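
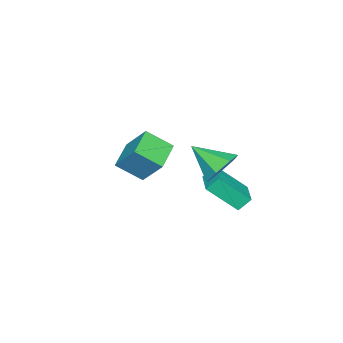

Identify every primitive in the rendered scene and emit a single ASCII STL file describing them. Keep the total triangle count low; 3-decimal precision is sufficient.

solid 
facet normal 0.008 0.839 -0.545
outer loop
vertex 4.689 3.965 2.975
vertex 3.737 3.757 2.641
vertex 4.023 4.294 3.472
endloop
endfacet
facet normal 0.591 -0.021 0.806
outer loop
vertex 4.689 3.965 2.975
vertex 4.023 4.294 3.472
vertex 3.723 2.223 3.639
endloop
endfacet
facet normal 0.008 0.839 -0.545
outer loop
vertex 4.023 4.294 3.472
vertex 3.737 3.757 2.641
vertex 3.142 4.219 3.344
endloop
endfacet
facet normal -0.151 0.101 0.983
outer loop
vertex 4.023 4.294 3.472
vertex 3.142 4.219 3.344
vertex 3.723 2.223 3.639
endloop
endfacet
facet normal 0.008 0.839 -0.544
outer loop
vertex 3.142 4.219 3.344
vertex 3.737 3.757 2.641
vertex 2.709 3.796 2.686
endloop
endfacet
facet normal -0.784 -0.139 0.605
outer loop
vertex 3.142 4.219 3.344
vertex 2.709 3.796 2.686
vertex 3.723 2.223 3.639
endloop
endfacet
facet normal 0.008 0.839 -0.545
outer loop
vertex 2.709 3.796 2.686
vertex 3.737 3.757 2.641
vertex 3.05 3.344 1.995
endloop
endfacet
facet normal -0.828 -0.559 -0.043
outer loop
vertex 2.709 3.796 2.686
vertex 3.05 3.344 1.995
vertex 3.723 2.223 3.639
endloop
endfacet
facet normal 0.008 0.839 -0.545
outer loop
vertex 3.05 3.344 1.995
vertex 3.737 3.757 2.641
vertex 3.909 3.203 1.791
endloop
endfacet
facet normal -0.251 -0.845 -0.473
outer loop
vertex 3.05 3.344 1.995
vertex 3.909 3.203 1.791
vertex 3.723 2.223 3.639
endloop
endfacet
facet normal 0.008 0.839 -0.545
outer loop
vertex 3.909 3.203 1.791
vertex 3.737 3.757 2.641
vertex 4.638 3.479 2.227
endloop
endfacet
facet normal 0.511 -0.779 -0.362
outer loop
vertex 3.909 3.203 1.791
vertex 4.638 3.479 2.227
vertex 3.723 2.223 3.639
endloop
endfacet
facet normal 0.008 0.838 -0.545
outer loop
vertex 4.638 3.479 2.227
vertex 3.737 3.757 2.641
vertex 4.689 3.965 2.975
endloop
endfacet
facet normal 0.887 -0.413 0.208
outer loop
vertex 4.638 3.479 2.227
vertex 4.689 3.965 2.975
vertex 3.723 2.223 3.639
endloop
endfacet
facet normal -0.829 -0.546 -0.120
outer loop
vertex -0.069 1.445 0.052
vertex -0.74 2.769 -1.333
vertex 0.328 0.982 -0.582
endloop
endfacet
facet normal 0.330 -0.652 0.683
outer loop
vertex 1.68 1.871 -0.387
vertex -0.069 1.445 0.052
vertex 0.328 0.982 -0.582
endloop
endfacet
facet normal -0.829 -0.546 -0.120
outer loop
vertex 0.328 0.982 -0.582
vertex -0.74 2.769 -1.333
vertex -0.343 2.305 -1.968
endloop
endfacet
facet normal 0.450 -0.527 -0.721
outer loop
vertex -0.343 2.305 -1.968
vertex 1.68 1.871 -0.387
vertex 0.328 0.982 -0.582
endloop
endfacet
facet normal -0.450 0.526 0.721
outer loop
vertex -0.069 1.445 0.052
vertex 0.612 3.658 -1.138
vertex -0.74 2.769 -1.333
endloop
endfacet
facet normal 0.330 -0.652 0.683
outer loop
vertex 1.283 2.335 0.248
vertex -0.069 1.445 0.052
vertex 1.68 1.871 -0.387
endloop
endfacet
facet normal -0.451 0.526 0.721
outer loop
vertex 1.283 2.335 0.248
vertex 0.612 3.658 -1.138
vertex -0.069 1.445 0.052
endloop
endfacet
facet normal -0.330 0.652 -0.683
outer loop
vertex -0.74 2.769 -1.333
vertex 0.612 3.658 -1.138
vertex -0.343 2.305 -1.968
endloop
endfacet
facet normal 0.451 -0.526 -0.721
outer loop
vertex 1.009 3.195 -1.772
vertex 1.68 1.871 -0.387
vertex -0.343 2.305 -1.968
endloop
endfacet
facet normal -0.330 0.652 -0.683
outer loop
vertex -0.343 2.305 -1.968
vertex 0.612 3.658 -1.138
vertex 1.009 3.195 -1.772
endloop
endfacet
facet normal 0.829 0.546 0.120
outer loop
vertex 1.009 3.195 -1.772
vertex 1.283 2.335 0.248
vertex 1.68 1.871 -0.387
endloop
endfacet
facet normal 0.829 0.546 0.120
outer loop
vertex 0.612 3.658 -1.138
vertex 1.283 2.335 0.248
vertex 1.009 3.195 -1.772
endloop
endfacet
facet normal -0.936 -0.168 0.310
outer loop
vertex -0.049 -3.296 0.144
vertex 0.198 -2.095 1.542
vertex -0.571 -2.105 -0.788
endloop
endfacet
facet normal -0.132 -0.646 -0.752
outer loop
vertex 0.982 -1.825 -1.302
vertex -0.049 -3.296 0.144
vertex -0.571 -2.105 -0.788
endloop
endfacet
facet normal -0.936 -0.169 0.310
outer loop
vertex -0.571 -2.105 -0.788
vertex 0.198 -2.095 1.542
vertex -0.325 -0.903 0.611
endloop
endfacet
facet normal -0.327 0.744 -0.582
outer loop
vertex -0.325 -0.903 0.611
vertex 0.982 -1.825 -1.302
vertex -0.571 -2.105 -0.788
endloop
endfacet
facet normal 0.327 -0.745 0.582
outer loop
vertex -0.049 -3.296 0.144
vertex 1.751 -1.815 1.028
vertex 0.198 -2.095 1.542
endloop
endfacet
facet normal -0.133 -0.646 -0.752
outer loop
vertex 1.505 -3.017 -0.371
vertex -0.049 -3.296 0.144
vertex 0.982 -1.825 -1.302
endloop
endfacet
facet normal 0.327 -0.745 0.582
outer loop
vertex 1.505 -3.017 -0.371
vertex 1.751 -1.815 1.028
vertex -0.049 -3.296 0.144
endloop
endfacet
facet normal 0.133 0.646 0.752
outer loop
vertex 0.198 -2.095 1.542
vertex 1.751 -1.815 1.028
vertex -0.325 -0.903 0.611
endloop
endfacet
facet normal -0.327 0.745 -0.582
outer loop
vertex 1.229 -0.624 0.096
vertex 0.982 -1.825 -1.302
vertex -0.325 -0.903 0.611
endloop
endfacet
facet normal 0.133 0.646 0.751
outer loop
vertex -0.325 -0.903 0.611
vertex 1.751 -1.815 1.028
vertex 1.229 -0.624 0.096
endloop
endfacet
facet normal 0.936 0.168 -0.310
outer loop
vertex 1.229 -0.624 0.096
vertex 1.505 -3.017 -0.371
vertex 0.982 -1.825 -1.302
endloop
endfacet
facet normal 0.936 0.168 -0.309
outer loop
vertex 1.751 -1.815 1.028
vertex 1.505 -3.017 -0.371
vertex 1.229 -0.624 0.096
endloop
endfacet

endsolid


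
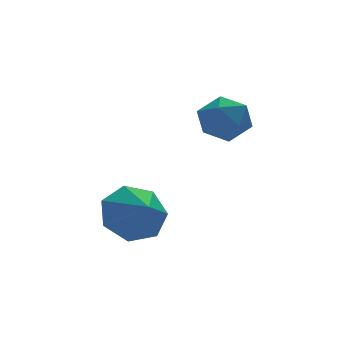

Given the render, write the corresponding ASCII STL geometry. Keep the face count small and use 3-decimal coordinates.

solid 
facet normal -0.122 0.825 -0.552
outer loop
vertex -1.028 0.078 -1.502
vertex -1.546 0.506 -0.748
vertex -0.552 0.534 -0.925
endloop
endfacet
facet normal 0.714 -0.699 -0.036
outer loop
vertex -1.028 0.078 -1.502
vertex -0.552 0.534 -0.925
vertex -1.414 -0.386 -0.152
endloop
endfacet
facet normal -0.121 0.826 -0.550
outer loop
vertex -0.552 0.534 -0.925
vertex -1.546 0.506 -0.748
vertex -0.823 0.968 -0.214
endloop
endfacet
facet normal 0.800 -0.326 0.504
outer loop
vertex -0.552 0.534 -0.925
vertex -0.823 0.968 -0.214
vertex -1.414 -0.386 -0.152
endloop
endfacet
facet normal -0.121 0.826 -0.551
outer loop
vertex -0.823 0.968 -0.214
vertex -1.546 0.506 -0.748
vertex -1.639 1.055 0.095
endloop
endfacet
facet normal 0.342 -0.107 0.934
outer loop
vertex -0.823 0.968 -0.214
vertex -1.639 1.055 0.095
vertex -1.414 -0.386 -0.152
endloop
endfacet
facet normal -0.122 0.826 -0.551
outer loop
vertex -1.639 1.055 0.095
vertex -1.546 0.506 -0.748
vertex -2.384 0.728 -0.23
endloop
endfacet
facet normal -0.313 -0.208 0.927
outer loop
vertex -1.639 1.055 0.095
vertex -2.384 0.728 -0.23
vertex -1.414 -0.386 -0.152
endloop
endfacet
facet normal -0.122 0.826 -0.551
outer loop
vertex -2.384 0.728 -0.23
vertex -1.546 0.506 -0.748
vertex -2.498 0.234 -0.945
endloop
endfacet
facet normal -0.674 -0.553 0.490
outer loop
vertex -2.384 0.728 -0.23
vertex -2.498 0.234 -0.945
vertex -1.414 -0.386 -0.152
endloop
endfacet
facet normal -0.122 0.825 -0.551
outer loop
vertex -2.498 0.234 -0.945
vertex -1.546 0.506 -0.748
vertex -1.895 -0.055 -1.511
endloop
endfacet
facet normal -0.469 -0.882 -0.049
outer loop
vertex -2.498 0.234 -0.945
vertex -1.895 -0.055 -1.511
vertex -1.414 -0.386 -0.152
endloop
endfacet
facet normal -0.121 0.825 -0.552
outer loop
vertex -1.895 -0.055 -1.511
vertex -1.546 0.506 -0.748
vertex -1.028 0.078 -1.502
endloop
endfacet
facet normal 0.148 -0.948 -0.283
outer loop
vertex -1.895 -0.055 -1.511
vertex -1.028 0.078 -1.502
vertex -1.414 -0.386 -0.152
endloop
endfacet
facet normal -0.878 -0.300 0.374
outer loop
vertex 0.653 1.509 2.464
vertex 0.707 0.781 2.006
vertex 1.035 0.814 2.803
endloop
endfacet
facet normal -0.531 0.118 0.839
outer loop
vertex 0.653 1.509 2.464
vertex 1.035 0.814 2.803
vertex 1.384 1.595 2.914
endloop
endfacet
facet normal -0.411 0.746 0.525
outer loop
vertex 0.653 1.509 2.464
vertex 1.384 1.595 2.914
vertex 1.27 2.044 2.187
endloop
endfacet
facet normal -0.683 0.718 -0.135
outer loop
vertex 0.653 1.509 2.464
vertex 1.27 2.044 2.187
vertex 0.852 1.541 1.626
endloop
endfacet
facet normal -0.971 0.071 -0.228
outer loop
vertex 0.653 1.509 2.464
vertex 0.852 1.541 1.626
vertex 0.707 0.781 2.006
endloop
endfacet
facet normal 0.102 -0.184 0.978
outer loop
vertex 1.384 1.595 2.914
vertex 1.035 0.814 2.803
vertex 1.888 0.919 2.734
endloop
endfacet
facet normal -0.460 -0.859 0.225
outer loop
vertex 1.035 0.814 2.803
vertex 0.707 0.781 2.006
vertex 1.47 0.416 2.173
endloop
endfacet
facet normal -0.612 -0.257 -0.748
outer loop
vertex 0.707 0.781 2.006
vertex 0.852 1.541 1.626
vertex 1.356 0.865 1.446
endloop
endfacet
facet normal -0.145 0.788 -0.598
outer loop
vertex 0.852 1.541 1.626
vertex 1.27 2.044 2.187
vertex 1.705 1.646 1.557
endloop
endfacet
facet normal 0.296 0.833 0.468
outer loop
vertex 1.27 2.044 2.187
vertex 1.384 1.595 2.914
vertex 2.033 1.679 2.354
endloop
endfacet
facet normal 0.683 -0.718 0.135
outer loop
vertex 2.087 0.951 1.896
vertex 1.888 0.919 2.734
vertex 1.47 0.416 2.173
endloop
endfacet
facet normal 0.411 -0.746 -0.525
outer loop
vertex 2.087 0.951 1.896
vertex 1.47 0.416 2.173
vertex 1.356 0.865 1.446
endloop
endfacet
facet normal 0.531 -0.118 -0.839
outer loop
vertex 2.087 0.951 1.896
vertex 1.356 0.865 1.446
vertex 1.705 1.646 1.557
endloop
endfacet
facet normal 0.878 0.300 -0.374
outer loop
vertex 2.087 0.951 1.896
vertex 1.705 1.646 1.557
vertex 2.033 1.679 2.354
endloop
endfacet
facet normal 0.971 -0.071 0.228
outer loop
vertex 2.087 0.951 1.896
vertex 2.033 1.679 2.354
vertex 1.888 0.919 2.734
endloop
endfacet
facet normal 0.145 -0.788 0.598
outer loop
vertex 1.47 0.416 2.173
vertex 1.888 0.919 2.734
vertex 1.035 0.814 2.803
endloop
endfacet
facet normal -0.296 -0.833 -0.468
outer loop
vertex 1.356 0.865 1.446
vertex 1.47 0.416 2.173
vertex 0.707 0.781 2.006
endloop
endfacet
facet normal -0.102 0.184 -0.978
outer loop
vertex 1.705 1.646 1.557
vertex 1.356 0.865 1.446
vertex 0.852 1.541 1.626
endloop
endfacet
facet normal 0.460 0.859 -0.225
outer loop
vertex 2.033 1.679 2.354
vertex 1.705 1.646 1.557
vertex 1.27 2.044 2.187
endloop
endfacet
facet normal 0.612 0.257 0.748
outer loop
vertex 1.888 0.919 2.734
vertex 2.033 1.679 2.354
vertex 1.384 1.595 2.914
endloop
endfacet

endsolid


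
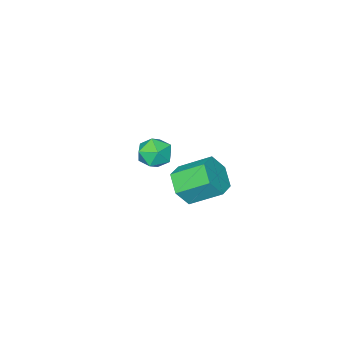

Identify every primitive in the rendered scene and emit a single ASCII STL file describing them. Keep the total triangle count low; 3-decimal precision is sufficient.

solid 
facet normal -0.600 -0.087 0.795
outer loop
vertex -1.617 -1.924 -0.089
vertex -1.754 -2.87 -0.296
vertex -1.018 -2.599 0.289
endloop
endfacet
facet normal -0.103 0.415 0.904
outer loop
vertex -1.617 -1.924 -0.089
vertex -1.018 -2.599 0.289
vertex -0.654 -1.759 -0.055
endloop
endfacet
facet normal -0.169 0.905 0.390
outer loop
vertex -1.617 -1.924 -0.089
vertex -0.654 -1.759 -0.055
vertex -1.164 -1.511 -0.851
endloop
endfacet
facet normal -0.706 0.707 -0.037
outer loop
vertex -1.617 -1.924 -0.089
vertex -1.164 -1.511 -0.851
vertex -1.844 -2.198 -1.0
endloop
endfacet
facet normal -0.972 0.094 0.214
outer loop
vertex -1.617 -1.924 -0.089
vertex -1.844 -2.198 -1.0
vertex -1.754 -2.87 -0.296
endloop
endfacet
facet normal 0.538 0.109 0.836
outer loop
vertex -0.654 -1.759 -0.055
vertex -1.018 -2.599 0.289
vertex -0.196 -2.602 -0.24
endloop
endfacet
facet normal -0.266 -0.703 0.660
outer loop
vertex -1.018 -2.599 0.289
vertex -1.754 -2.87 -0.296
vertex -0.876 -3.289 -0.389
endloop
endfacet
facet normal -0.868 -0.410 -0.280
outer loop
vertex -1.754 -2.87 -0.296
vertex -1.844 -2.198 -1.0
vertex -1.386 -3.041 -1.185
endloop
endfacet
facet normal -0.438 0.582 -0.685
outer loop
vertex -1.844 -2.198 -1.0
vertex -1.164 -1.511 -0.851
vertex -1.022 -2.201 -1.529
endloop
endfacet
facet normal 0.431 0.902 0.005
outer loop
vertex -1.164 -1.511 -0.851
vertex -0.654 -1.759 -0.055
vertex -0.286 -1.93 -0.944
endloop
endfacet
facet normal 0.706 -0.707 0.037
outer loop
vertex -0.423 -2.876 -1.151
vertex -0.196 -2.602 -0.24
vertex -0.876 -3.289 -0.389
endloop
endfacet
facet normal 0.169 -0.905 -0.390
outer loop
vertex -0.423 -2.876 -1.151
vertex -0.876 -3.289 -0.389
vertex -1.386 -3.041 -1.185
endloop
endfacet
facet normal 0.103 -0.415 -0.904
outer loop
vertex -0.423 -2.876 -1.151
vertex -1.386 -3.041 -1.185
vertex -1.022 -2.201 -1.529
endloop
endfacet
facet normal 0.600 0.087 -0.795
outer loop
vertex -0.423 -2.876 -1.151
vertex -1.022 -2.201 -1.529
vertex -0.286 -1.93 -0.944
endloop
endfacet
facet normal 0.972 -0.094 -0.214
outer loop
vertex -0.423 -2.876 -1.151
vertex -0.286 -1.93 -0.944
vertex -0.196 -2.602 -0.24
endloop
endfacet
facet normal 0.438 -0.582 0.685
outer loop
vertex -0.876 -3.289 -0.389
vertex -0.196 -2.602 -0.24
vertex -1.018 -2.599 0.289
endloop
endfacet
facet normal -0.431 -0.902 -0.005
outer loop
vertex -1.386 -3.041 -1.185
vertex -0.876 -3.289 -0.389
vertex -1.754 -2.87 -0.296
endloop
endfacet
facet normal -0.538 -0.109 -0.836
outer loop
vertex -1.022 -2.201 -1.529
vertex -1.386 -3.041 -1.185
vertex -1.844 -2.198 -1.0
endloop
endfacet
facet normal 0.266 0.703 -0.660
outer loop
vertex -0.286 -1.93 -0.944
vertex -1.022 -2.201 -1.529
vertex -1.164 -1.511 -0.851
endloop
endfacet
facet normal 0.868 0.410 0.280
outer loop
vertex -0.196 -2.602 -0.24
vertex -0.286 -1.93 -0.944
vertex -0.654 -1.759 -0.055
endloop
endfacet
facet normal 0.492 -0.691 -0.529
outer loop
vertex 1.975 2.042 1.935
vertex 1.428 2.315 1.069
vertex 2.345 2.798 1.291
endloop
endfacet
facet normal 0.798 0.114 0.592
outer loop
vertex 1.975 2.042 1.935
vertex 2.345 2.798 1.291
vertex 1.099 3.272 2.877
endloop
endfacet
facet normal 0.798 0.114 0.592
outer loop
vertex 1.099 3.272 2.877
vertex 2.345 2.798 1.291
vertex 1.469 4.028 2.233
endloop
endfacet
facet normal -0.492 0.691 0.529
outer loop
vertex 1.099 3.272 2.877
vertex 1.469 4.028 2.233
vertex 0.552 3.545 2.011
endloop
endfacet
facet normal 0.492 -0.691 -0.529
outer loop
vertex 2.345 2.798 1.291
vertex 1.428 2.315 1.069
vertex 1.798 3.071 0.425
endloop
endfacet
facet normal 0.701 0.675 -0.230
outer loop
vertex 2.345 2.798 1.291
vertex 1.798 3.071 0.425
vertex 1.469 4.028 2.233
endloop
endfacet
facet normal 0.701 0.675 -0.230
outer loop
vertex 1.469 4.028 2.233
vertex 1.798 3.071 0.425
vertex 0.922 4.302 1.367
endloop
endfacet
facet normal -0.492 0.691 0.529
outer loop
vertex 1.469 4.028 2.233
vertex 0.922 4.302 1.367
vertex 0.552 3.545 2.011
endloop
endfacet
facet normal 0.492 -0.691 -0.529
outer loop
vertex 1.798 3.071 0.425
vertex 1.428 2.315 1.069
vertex 0.881 2.588 0.203
endloop
endfacet
facet normal -0.096 0.561 -0.822
outer loop
vertex 1.798 3.071 0.425
vertex 0.881 2.588 0.203
vertex 0.922 4.302 1.367
endloop
endfacet
facet normal -0.097 0.561 -0.822
outer loop
vertex 0.922 4.302 1.367
vertex 0.881 2.588 0.203
vertex 0.005 3.818 1.145
endloop
endfacet
facet normal -0.493 0.691 0.529
outer loop
vertex 0.922 4.302 1.367
vertex 0.005 3.818 1.145
vertex 0.552 3.545 2.011
endloop
endfacet
facet normal 0.492 -0.691 -0.529
outer loop
vertex 0.881 2.588 0.203
vertex 1.428 2.315 1.069
vertex 0.511 1.832 0.847
endloop
endfacet
facet normal -0.798 -0.114 -0.592
outer loop
vertex 0.881 2.588 0.203
vertex 0.511 1.832 0.847
vertex 0.005 3.818 1.145
endloop
endfacet
facet normal -0.798 -0.114 -0.592
outer loop
vertex 0.005 3.818 1.145
vertex 0.511 1.832 0.847
vertex -0.365 3.062 1.789
endloop
endfacet
facet normal -0.492 0.691 0.529
outer loop
vertex 0.005 3.818 1.145
vertex -0.365 3.062 1.789
vertex 0.552 3.545 2.011
endloop
endfacet
facet normal 0.492 -0.691 -0.529
outer loop
vertex 0.511 1.832 0.847
vertex 1.428 2.315 1.069
vertex 1.058 1.558 1.713
endloop
endfacet
facet normal -0.701 -0.675 0.229
outer loop
vertex 0.511 1.832 0.847
vertex 1.058 1.558 1.713
vertex -0.365 3.062 1.789
endloop
endfacet
facet normal -0.701 -0.675 0.230
outer loop
vertex -0.365 3.062 1.789
vertex 1.058 1.558 1.713
vertex 0.182 2.789 2.655
endloop
endfacet
facet normal -0.492 0.691 0.529
outer loop
vertex -0.365 3.062 1.789
vertex 0.182 2.789 2.655
vertex 0.552 3.545 2.011
endloop
endfacet
facet normal 0.493 -0.691 -0.529
outer loop
vertex 1.058 1.558 1.713
vertex 1.428 2.315 1.069
vertex 1.975 2.042 1.935
endloop
endfacet
facet normal 0.097 -0.561 0.822
outer loop
vertex 1.058 1.558 1.713
vertex 1.975 2.042 1.935
vertex 0.182 2.789 2.655
endloop
endfacet
facet normal 0.096 -0.561 0.822
outer loop
vertex 0.182 2.789 2.655
vertex 1.975 2.042 1.935
vertex 1.099 3.272 2.877
endloop
endfacet
facet normal -0.492 0.691 0.529
outer loop
vertex 0.182 2.789 2.655
vertex 1.099 3.272 2.877
vertex 0.552 3.545 2.011
endloop
endfacet

endsolid


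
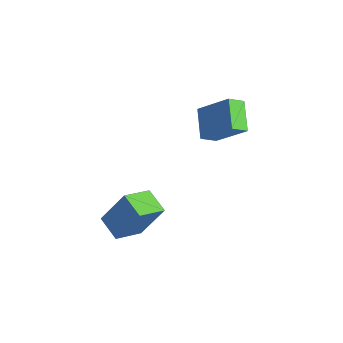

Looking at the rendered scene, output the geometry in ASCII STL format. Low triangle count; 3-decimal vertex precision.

solid 
facet normal -0.663 -0.313 -0.680
outer loop
vertex 1.518 1.819 -0.401
vertex 0.416 2.533 0.345
vertex 1.665 2.543 -0.878
endloop
endfacet
facet normal 0.730 -0.473 -0.493
outer loop
vertex 2.944 3.147 0.435
vertex 1.518 1.819 -0.401
vertex 1.665 2.543 -0.878
endloop
endfacet
facet normal -0.663 -0.313 -0.680
outer loop
vertex 1.665 2.543 -0.878
vertex 0.416 2.533 0.345
vertex 0.563 3.258 -0.132
endloop
endfacet
facet normal 0.167 0.824 -0.542
outer loop
vertex 0.563 3.258 -0.132
vertex 2.944 3.147 0.435
vertex 1.665 2.543 -0.878
endloop
endfacet
facet normal -0.167 -0.824 0.542
outer loop
vertex 1.518 1.819 -0.401
vertex 1.695 3.137 1.658
vertex 0.416 2.533 0.345
endloop
endfacet
facet normal 0.730 -0.473 -0.494
outer loop
vertex 2.797 2.422 0.912
vertex 1.518 1.819 -0.401
vertex 2.944 3.147 0.435
endloop
endfacet
facet normal -0.168 -0.824 0.542
outer loop
vertex 2.797 2.422 0.912
vertex 1.695 3.137 1.658
vertex 1.518 1.819 -0.401
endloop
endfacet
facet normal -0.730 0.473 0.494
outer loop
vertex 0.416 2.533 0.345
vertex 1.695 3.137 1.658
vertex 0.563 3.258 -0.132
endloop
endfacet
facet normal 0.167 0.824 -0.541
outer loop
vertex 1.842 3.861 1.181
vertex 2.944 3.147 0.435
vertex 0.563 3.258 -0.132
endloop
endfacet
facet normal -0.730 0.473 0.493
outer loop
vertex 0.563 3.258 -0.132
vertex 1.695 3.137 1.658
vertex 1.842 3.861 1.181
endloop
endfacet
facet normal 0.663 0.313 0.680
outer loop
vertex 1.842 3.861 1.181
vertex 2.797 2.422 0.912
vertex 2.944 3.147 0.435
endloop
endfacet
facet normal 0.663 0.313 0.680
outer loop
vertex 1.695 3.137 1.658
vertex 2.797 2.422 0.912
vertex 1.842 3.861 1.181
endloop
endfacet
facet normal -0.947 0.070 0.314
outer loop
vertex 1.569 -2.164 -1.741
vertex 1.461 -0.806 -2.37
vertex 0.983 -2.949 -3.333
endloop
endfacet
facet normal 0.072 -0.905 0.420
outer loop
vertex 2.119 -3.034 -3.71
vertex 1.569 -2.164 -1.741
vertex 0.983 -2.949 -3.333
endloop
endfacet
facet normal -0.947 0.070 0.314
outer loop
vertex 0.983 -2.949 -3.333
vertex 1.461 -0.806 -2.37
vertex 0.875 -1.592 -3.963
endloop
endfacet
facet normal -0.314 -0.420 -0.851
outer loop
vertex 0.875 -1.592 -3.963
vertex 2.119 -3.034 -3.71
vertex 0.983 -2.949 -3.333
endloop
endfacet
facet normal 0.314 0.419 0.852
outer loop
vertex 1.569 -2.164 -1.741
vertex 2.597 -0.891 -2.747
vertex 1.461 -0.806 -2.37
endloop
endfacet
facet normal 0.072 -0.905 0.420
outer loop
vertex 2.705 -2.248 -2.117
vertex 1.569 -2.164 -1.741
vertex 2.119 -3.034 -3.71
endloop
endfacet
facet normal 0.313 0.420 0.852
outer loop
vertex 2.705 -2.248 -2.117
vertex 2.597 -0.891 -2.747
vertex 1.569 -2.164 -1.741
endloop
endfacet
facet normal -0.072 0.905 -0.420
outer loop
vertex 1.461 -0.806 -2.37
vertex 2.597 -0.891 -2.747
vertex 0.875 -1.592 -3.963
endloop
endfacet
facet normal -0.313 -0.420 -0.852
outer loop
vertex 2.011 -1.676 -4.339
vertex 2.119 -3.034 -3.71
vertex 0.875 -1.592 -3.963
endloop
endfacet
facet normal -0.072 0.905 -0.420
outer loop
vertex 0.875 -1.592 -3.963
vertex 2.597 -0.891 -2.747
vertex 2.011 -1.676 -4.339
endloop
endfacet
facet normal 0.947 -0.070 -0.314
outer loop
vertex 2.011 -1.676 -4.339
vertex 2.705 -2.248 -2.117
vertex 2.119 -3.034 -3.71
endloop
endfacet
facet normal 0.947 -0.070 -0.314
outer loop
vertex 2.597 -0.891 -2.747
vertex 2.705 -2.248 -2.117
vertex 2.011 -1.676 -4.339
endloop
endfacet

endsolid


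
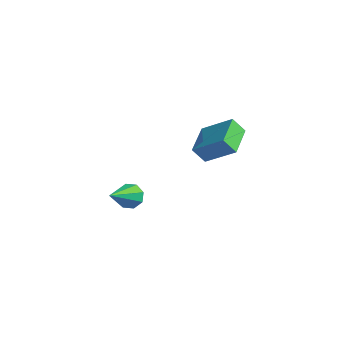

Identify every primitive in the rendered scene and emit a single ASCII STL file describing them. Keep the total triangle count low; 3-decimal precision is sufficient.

solid 
facet normal -0.329 -0.504 0.799
outer loop
vertex 4.668 2.642 3.171
vertex 3.519 4.188 3.672
vertex 3.159 1.878 2.067
endloop
endfacet
facet normal 0.577 -0.777 -0.252
outer loop
vertex 3.521 2.432 1.188
vertex 4.668 2.642 3.171
vertex 3.159 1.878 2.067
endloop
endfacet
facet normal -0.329 -0.504 0.799
outer loop
vertex 3.159 1.878 2.067
vertex 3.519 4.188 3.672
vertex 2.01 3.424 2.568
endloop
endfacet
facet normal -0.747 -0.378 -0.546
outer loop
vertex 2.01 3.424 2.568
vertex 3.521 2.432 1.188
vertex 3.159 1.878 2.067
endloop
endfacet
facet normal 0.747 0.378 0.546
outer loop
vertex 4.668 2.642 3.171
vertex 3.881 4.742 2.793
vertex 3.519 4.188 3.672
endloop
endfacet
facet normal 0.577 -0.777 -0.252
outer loop
vertex 5.03 3.196 2.292
vertex 4.668 2.642 3.171
vertex 3.521 2.432 1.188
endloop
endfacet
facet normal 0.747 0.378 0.546
outer loop
vertex 5.03 3.196 2.292
vertex 3.881 4.742 2.793
vertex 4.668 2.642 3.171
endloop
endfacet
facet normal -0.577 0.777 0.252
outer loop
vertex 3.519 4.188 3.672
vertex 3.881 4.742 2.793
vertex 2.01 3.424 2.568
endloop
endfacet
facet normal -0.747 -0.378 -0.546
outer loop
vertex 2.372 3.978 1.689
vertex 3.521 2.432 1.188
vertex 2.01 3.424 2.568
endloop
endfacet
facet normal -0.577 0.777 0.252
outer loop
vertex 2.01 3.424 2.568
vertex 3.881 4.742 2.793
vertex 2.372 3.978 1.689
endloop
endfacet
facet normal 0.329 0.504 -0.799
outer loop
vertex 2.372 3.978 1.689
vertex 5.03 3.196 2.292
vertex 3.521 2.432 1.188
endloop
endfacet
facet normal 0.329 0.504 -0.799
outer loop
vertex 3.881 4.742 2.793
vertex 5.03 3.196 2.292
vertex 2.372 3.978 1.689
endloop
endfacet
facet normal -0.332 0.808 -0.486
outer loop
vertex 3.419 -1.366 0.317
vertex 2.878 -1.809 -0.05
vertex 2.898 -1.396 0.623
endloop
endfacet
facet normal 0.470 0.300 0.830
outer loop
vertex 3.419 -1.366 0.317
vertex 2.898 -1.396 0.623
vertex 3.602 -3.571 1.01
endloop
endfacet
facet normal -0.331 0.809 -0.486
outer loop
vertex 2.898 -1.396 0.623
vertex 2.878 -1.809 -0.05
vertex 2.365 -1.668 0.534
endloop
endfacet
facet normal -0.215 0.103 0.971
outer loop
vertex 2.898 -1.396 0.623
vertex 2.365 -1.668 0.534
vertex 3.602 -3.571 1.01
endloop
endfacet
facet normal -0.332 0.808 -0.487
outer loop
vertex 2.365 -1.668 0.534
vertex 2.878 -1.809 -0.05
vertex 2.133 -2.023 0.103
endloop
endfacet
facet normal -0.712 -0.304 0.633
outer loop
vertex 2.365 -1.668 0.534
vertex 2.133 -2.023 0.103
vertex 3.602 -3.571 1.01
endloop
endfacet
facet normal -0.332 0.808 -0.487
outer loop
vertex 2.133 -2.023 0.103
vertex 2.878 -1.809 -0.05
vertex 2.337 -2.253 -0.418
endloop
endfacet
facet normal -0.730 -0.683 0.016
outer loop
vertex 2.133 -2.023 0.103
vertex 2.337 -2.253 -0.418
vertex 3.602 -3.571 1.01
endloop
endfacet
facet normal -0.333 0.808 -0.486
outer loop
vertex 2.337 -2.253 -0.418
vertex 2.878 -1.809 -0.05
vertex 2.858 -2.222 -0.723
endloop
endfacet
facet normal -0.257 -0.813 -0.522
outer loop
vertex 2.337 -2.253 -0.418
vertex 2.858 -2.222 -0.723
vertex 3.602 -3.571 1.01
endloop
endfacet
facet normal -0.331 0.809 -0.486
outer loop
vertex 2.858 -2.222 -0.723
vertex 2.878 -1.809 -0.05
vertex 3.391 -1.95 -0.634
endloop
endfacet
facet normal 0.425 -0.617 -0.663
outer loop
vertex 2.858 -2.222 -0.723
vertex 3.391 -1.95 -0.634
vertex 3.602 -3.571 1.01
endloop
endfacet
facet normal -0.332 0.808 -0.487
outer loop
vertex 3.391 -1.95 -0.634
vertex 2.878 -1.809 -0.05
vertex 3.623 -1.595 -0.203
endloop
endfacet
facet normal 0.923 -0.209 -0.324
outer loop
vertex 3.391 -1.95 -0.634
vertex 3.623 -1.595 -0.203
vertex 3.602 -3.571 1.01
endloop
endfacet
facet normal -0.332 0.808 -0.486
outer loop
vertex 3.623 -1.595 -0.203
vertex 2.878 -1.809 -0.05
vertex 3.419 -1.366 0.317
endloop
endfacet
facet normal 0.941 0.170 0.294
outer loop
vertex 3.623 -1.595 -0.203
vertex 3.419 -1.366 0.317
vertex 3.602 -3.571 1.01
endloop
endfacet

endsolid


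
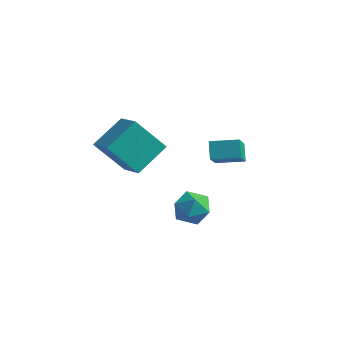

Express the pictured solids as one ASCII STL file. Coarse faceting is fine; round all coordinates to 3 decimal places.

solid 
facet normal -0.407 0.457 0.791
outer loop
vertex 1.177 0.3 0.065
vertex 2.332 1.015 0.246
vertex 0.557 1.567 -0.987
endloop
endfacet
facet normal -0.843 -0.522 -0.132
outer loop
vertex 0.968 1.105 -1.786
vertex 1.177 0.3 0.065
vertex 0.557 1.567 -0.987
endloop
endfacet
facet normal -0.407 0.457 0.791
outer loop
vertex 0.557 1.567 -0.987
vertex 2.332 1.015 0.246
vertex 1.712 2.282 -0.806
endloop
endfacet
facet normal -0.352 0.720 -0.598
outer loop
vertex 1.712 2.282 -0.806
vertex 0.968 1.105 -1.786
vertex 0.557 1.567 -0.987
endloop
endfacet
facet normal 0.352 -0.720 0.598
outer loop
vertex 1.177 0.3 0.065
vertex 2.743 0.553 -0.553
vertex 2.332 1.015 0.246
endloop
endfacet
facet normal -0.843 -0.522 -0.132
outer loop
vertex 1.588 -0.162 -0.734
vertex 1.177 0.3 0.065
vertex 0.968 1.105 -1.786
endloop
endfacet
facet normal 0.352 -0.720 0.598
outer loop
vertex 1.588 -0.162 -0.734
vertex 2.743 0.553 -0.553
vertex 1.177 0.3 0.065
endloop
endfacet
facet normal 0.843 0.522 0.132
outer loop
vertex 2.332 1.015 0.246
vertex 2.743 0.553 -0.553
vertex 1.712 2.282 -0.806
endloop
endfacet
facet normal -0.352 0.720 -0.598
outer loop
vertex 2.123 1.82 -1.605
vertex 0.968 1.105 -1.786
vertex 1.712 2.282 -0.806
endloop
endfacet
facet normal 0.843 0.522 0.132
outer loop
vertex 1.712 2.282 -0.806
vertex 2.743 0.553 -0.553
vertex 2.123 1.82 -1.605
endloop
endfacet
facet normal 0.407 -0.457 -0.791
outer loop
vertex 2.123 1.82 -1.605
vertex 1.588 -0.162 -0.734
vertex 0.968 1.105 -1.786
endloop
endfacet
facet normal 0.407 -0.457 -0.791
outer loop
vertex 2.743 0.553 -0.553
vertex 1.588 -0.162 -0.734
vertex 2.123 1.82 -1.605
endloop
endfacet
facet normal -0.485 -0.414 0.770
outer loop
vertex 0.084 -3.536 2.661
vertex -1.135 -2.976 2.195
vertex -0.234 -5.086 1.627
endloop
endfacet
facet normal 0.858 -0.395 0.328
outer loop
vertex 0.775 -4.224 0.025
vertex 0.084 -3.536 2.661
vertex -0.234 -5.086 1.627
endloop
endfacet
facet normal -0.485 -0.414 0.770
outer loop
vertex -0.234 -5.086 1.627
vertex -1.135 -2.976 2.195
vertex -1.453 -4.525 1.161
endloop
endfacet
facet normal -0.168 -0.820 -0.547
outer loop
vertex -1.453 -4.525 1.161
vertex 0.775 -4.224 0.025
vertex -0.234 -5.086 1.627
endloop
endfacet
facet normal 0.168 0.820 0.547
outer loop
vertex 0.084 -3.536 2.661
vertex -0.126 -2.114 0.593
vertex -1.135 -2.976 2.195
endloop
endfacet
facet normal 0.858 -0.395 0.328
outer loop
vertex 1.093 -2.675 1.059
vertex 0.084 -3.536 2.661
vertex 0.775 -4.224 0.025
endloop
endfacet
facet normal 0.168 0.820 0.547
outer loop
vertex 1.093 -2.675 1.059
vertex -0.126 -2.114 0.593
vertex 0.084 -3.536 2.661
endloop
endfacet
facet normal -0.858 0.395 -0.328
outer loop
vertex -1.135 -2.976 2.195
vertex -0.126 -2.114 0.593
vertex -1.453 -4.525 1.161
endloop
endfacet
facet normal -0.168 -0.820 -0.547
outer loop
vertex -0.444 -3.664 -0.441
vertex 0.775 -4.224 0.025
vertex -1.453 -4.525 1.161
endloop
endfacet
facet normal -0.858 0.395 -0.328
outer loop
vertex -1.453 -4.525 1.161
vertex -0.126 -2.114 0.593
vertex -0.444 -3.664 -0.441
endloop
endfacet
facet normal 0.485 0.415 -0.770
outer loop
vertex -0.444 -3.664 -0.441
vertex 1.093 -2.675 1.059
vertex 0.775 -4.224 0.025
endloop
endfacet
facet normal 0.485 0.414 -0.770
outer loop
vertex -0.126 -2.114 0.593
vertex 1.093 -2.675 1.059
vertex -0.444 -3.664 -0.441
endloop
endfacet
facet normal 0.127 0.278 0.952
outer loop
vertex 1.444 -0.092 -3.236
vertex 0.585 -0.538 -2.991
vertex 1.441 -1.051 -2.956
endloop
endfacet
facet normal 0.757 0.181 0.628
outer loop
vertex 1.444 -0.092 -3.236
vertex 1.441 -1.051 -2.956
vertex 2.008 -0.757 -3.724
endloop
endfacet
facet normal 0.784 0.617 0.065
outer loop
vertex 1.444 -0.092 -3.236
vertex 2.008 -0.757 -3.724
vertex 1.503 -0.062 -4.233
endloop
endfacet
facet normal 0.171 0.984 0.040
outer loop
vertex 1.444 -0.092 -3.236
vertex 1.503 -0.062 -4.233
vertex 0.623 0.073 -3.78
endloop
endfacet
facet normal -0.234 0.774 0.588
outer loop
vertex 1.444 -0.092 -3.236
vertex 0.623 0.073 -3.78
vertex 0.585 -0.538 -2.991
endloop
endfacet
facet normal 0.780 -0.491 0.388
outer loop
vertex 2.008 -0.757 -3.724
vertex 1.441 -1.051 -2.956
vertex 1.497 -1.613 -3.78
endloop
endfacet
facet normal -0.238 -0.334 0.912
outer loop
vertex 1.441 -1.051 -2.956
vertex 0.585 -0.538 -2.991
vertex 0.617 -1.478 -3.327
endloop
endfacet
facet normal -0.822 0.469 0.324
outer loop
vertex 0.585 -0.538 -2.991
vertex 0.623 0.073 -3.78
vertex 0.112 -0.783 -3.836
endloop
endfacet
facet normal -0.166 0.809 -0.563
outer loop
vertex 0.623 0.073 -3.78
vertex 1.503 -0.062 -4.233
vertex 0.679 -0.489 -4.604
endloop
endfacet
facet normal 0.824 0.215 -0.524
outer loop
vertex 1.503 -0.062 -4.233
vertex 2.008 -0.757 -3.724
vertex 1.535 -1.002 -4.569
endloop
endfacet
facet normal -0.171 -0.984 -0.040
outer loop
vertex 0.676 -1.448 -4.324
vertex 1.497 -1.613 -3.78
vertex 0.617 -1.478 -3.327
endloop
endfacet
facet normal -0.784 -0.617 -0.065
outer loop
vertex 0.676 -1.448 -4.324
vertex 0.617 -1.478 -3.327
vertex 0.112 -0.783 -3.836
endloop
endfacet
facet normal -0.757 -0.181 -0.628
outer loop
vertex 0.676 -1.448 -4.324
vertex 0.112 -0.783 -3.836
vertex 0.679 -0.489 -4.604
endloop
endfacet
facet normal -0.127 -0.278 -0.952
outer loop
vertex 0.676 -1.448 -4.324
vertex 0.679 -0.489 -4.604
vertex 1.535 -1.002 -4.569
endloop
endfacet
facet normal 0.234 -0.774 -0.588
outer loop
vertex 0.676 -1.448 -4.324
vertex 1.535 -1.002 -4.569
vertex 1.497 -1.613 -3.78
endloop
endfacet
facet normal 0.166 -0.809 0.563
outer loop
vertex 0.617 -1.478 -3.327
vertex 1.497 -1.613 -3.78
vertex 1.441 -1.051 -2.956
endloop
endfacet
facet normal -0.824 -0.215 0.524
outer loop
vertex 0.112 -0.783 -3.836
vertex 0.617 -1.478 -3.327
vertex 0.585 -0.538 -2.991
endloop
endfacet
facet normal -0.780 0.491 -0.388
outer loop
vertex 0.679 -0.489 -4.604
vertex 0.112 -0.783 -3.836
vertex 0.623 0.073 -3.78
endloop
endfacet
facet normal 0.238 0.334 -0.912
outer loop
vertex 1.535 -1.002 -4.569
vertex 0.679 -0.489 -4.604
vertex 1.503 -0.062 -4.233
endloop
endfacet
facet normal 0.822 -0.469 -0.324
outer loop
vertex 1.497 -1.613 -3.78
vertex 1.535 -1.002 -4.569
vertex 2.008 -0.757 -3.724
endloop
endfacet

endsolid


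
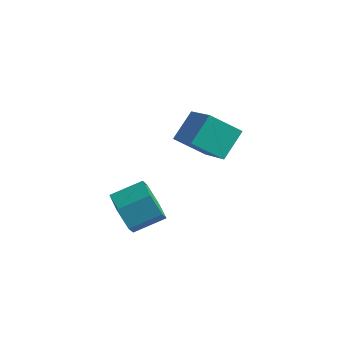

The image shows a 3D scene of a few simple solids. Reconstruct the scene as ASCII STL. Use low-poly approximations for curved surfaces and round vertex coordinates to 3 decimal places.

solid 
facet normal -0.648 -0.667 -0.369
outer loop
vertex 2.268 -1.478 -2.148
vertex 1.766 -1.387 -1.431
vertex 1.632 -0.87 -2.13
endloop
endfacet
facet normal 0.241 0.280 -0.929
outer loop
vertex 2.268 -1.478 -2.148
vertex 1.632 -0.87 -2.13
vertex 3.077 -0.643 -1.686
endloop
endfacet
facet normal 0.242 0.280 -0.929
outer loop
vertex 3.077 -0.643 -1.686
vertex 1.632 -0.87 -2.13
vertex 2.44 -0.036 -1.669
endloop
endfacet
facet normal 0.646 0.668 0.369
outer loop
vertex 3.077 -0.643 -1.686
vertex 2.44 -0.036 -1.669
vertex 2.574 -0.553 -0.969
endloop
endfacet
facet normal -0.646 -0.667 -0.370
outer loop
vertex 1.632 -0.87 -2.13
vertex 1.766 -1.387 -1.431
vertex 1.129 -0.78 -1.413
endloop
endfacet
facet normal -0.506 0.737 -0.447
outer loop
vertex 1.632 -0.87 -2.13
vertex 1.129 -0.78 -1.413
vertex 2.44 -0.036 -1.669
endloop
endfacet
facet normal -0.506 0.738 -0.447
outer loop
vertex 2.44 -0.036 -1.669
vertex 1.129 -0.78 -1.413
vertex 1.938 0.054 -0.952
endloop
endfacet
facet normal 0.647 0.667 0.369
outer loop
vertex 2.44 -0.036 -1.669
vertex 1.938 0.054 -0.952
vertex 2.574 -0.553 -0.969
endloop
endfacet
facet normal -0.646 -0.667 -0.370
outer loop
vertex 1.129 -0.78 -1.413
vertex 1.766 -1.387 -1.431
vertex 1.263 -1.297 -0.714
endloop
endfacet
facet normal -0.747 0.458 0.482
outer loop
vertex 1.129 -0.78 -1.413
vertex 1.263 -1.297 -0.714
vertex 1.938 0.054 -0.952
endloop
endfacet
facet normal -0.748 0.458 0.481
outer loop
vertex 1.938 0.054 -0.952
vertex 1.263 -1.297 -0.714
vertex 2.072 -0.462 -0.252
endloop
endfacet
facet normal 0.647 0.668 0.368
outer loop
vertex 1.938 0.054 -0.952
vertex 2.072 -0.462 -0.252
vertex 2.574 -0.553 -0.969
endloop
endfacet
facet normal -0.646 -0.668 -0.369
outer loop
vertex 1.263 -1.297 -0.714
vertex 1.766 -1.387 -1.431
vertex 1.9 -1.904 -0.731
endloop
endfacet
facet normal -0.242 -0.280 0.929
outer loop
vertex 1.263 -1.297 -0.714
vertex 1.9 -1.904 -0.731
vertex 2.072 -0.462 -0.252
endloop
endfacet
facet normal -0.241 -0.280 0.929
outer loop
vertex 2.072 -0.462 -0.252
vertex 1.9 -1.904 -0.731
vertex 2.708 -1.07 -0.27
endloop
endfacet
facet normal 0.648 0.667 0.369
outer loop
vertex 2.072 -0.462 -0.252
vertex 2.708 -1.07 -0.27
vertex 2.574 -0.553 -0.969
endloop
endfacet
facet normal -0.647 -0.667 -0.369
outer loop
vertex 1.9 -1.904 -0.731
vertex 1.766 -1.387 -1.431
vertex 2.402 -1.994 -1.448
endloop
endfacet
facet normal 0.506 -0.738 0.447
outer loop
vertex 1.9 -1.904 -0.731
vertex 2.402 -1.994 -1.448
vertex 2.708 -1.07 -0.27
endloop
endfacet
facet normal 0.506 -0.738 0.447
outer loop
vertex 2.708 -1.07 -0.27
vertex 2.402 -1.994 -1.448
vertex 3.211 -1.16 -0.987
endloop
endfacet
facet normal 0.646 0.667 0.370
outer loop
vertex 2.708 -1.07 -0.27
vertex 3.211 -1.16 -0.987
vertex 2.574 -0.553 -0.969
endloop
endfacet
facet normal -0.647 -0.668 -0.368
outer loop
vertex 2.402 -1.994 -1.448
vertex 1.766 -1.387 -1.431
vertex 2.268 -1.478 -2.148
endloop
endfacet
facet normal 0.747 -0.459 -0.481
outer loop
vertex 2.402 -1.994 -1.448
vertex 2.268 -1.478 -2.148
vertex 3.211 -1.16 -0.987
endloop
endfacet
facet normal 0.747 -0.458 -0.482
outer loop
vertex 3.211 -1.16 -0.987
vertex 2.268 -1.478 -2.148
vertex 3.077 -0.643 -1.686
endloop
endfacet
facet normal 0.646 0.667 0.370
outer loop
vertex 3.211 -1.16 -0.987
vertex 3.077 -0.643 -1.686
vertex 2.574 -0.553 -0.969
endloop
endfacet
facet normal -0.764 -0.323 0.559
outer loop
vertex 4.128 0.388 3.431
vertex 2.872 1.453 2.331
vertex 3.975 -0.593 2.655
endloop
endfacet
facet normal 0.634 -0.538 0.555
outer loop
vertex 4.968 -0.173 1.929
vertex 4.128 0.388 3.431
vertex 3.975 -0.593 2.655
endloop
endfacet
facet normal -0.764 -0.323 0.559
outer loop
vertex 3.975 -0.593 2.655
vertex 2.872 1.453 2.331
vertex 2.719 0.472 1.555
endloop
endfacet
facet normal -0.121 -0.779 -0.616
outer loop
vertex 2.719 0.472 1.555
vertex 4.968 -0.173 1.929
vertex 3.975 -0.593 2.655
endloop
endfacet
facet normal 0.121 0.779 0.616
outer loop
vertex 4.128 0.388 3.431
vertex 3.865 1.873 1.605
vertex 2.872 1.453 2.331
endloop
endfacet
facet normal 0.634 -0.538 0.555
outer loop
vertex 5.121 0.808 2.705
vertex 4.128 0.388 3.431
vertex 4.968 -0.173 1.929
endloop
endfacet
facet normal 0.121 0.779 0.616
outer loop
vertex 5.121 0.808 2.705
vertex 3.865 1.873 1.605
vertex 4.128 0.388 3.431
endloop
endfacet
facet normal -0.634 0.538 -0.555
outer loop
vertex 2.872 1.453 2.331
vertex 3.865 1.873 1.605
vertex 2.719 0.472 1.555
endloop
endfacet
facet normal -0.121 -0.779 -0.616
outer loop
vertex 3.712 0.892 0.829
vertex 4.968 -0.173 1.929
vertex 2.719 0.472 1.555
endloop
endfacet
facet normal -0.634 0.538 -0.555
outer loop
vertex 2.719 0.472 1.555
vertex 3.865 1.873 1.605
vertex 3.712 0.892 0.829
endloop
endfacet
facet normal 0.764 0.323 -0.559
outer loop
vertex 3.712 0.892 0.829
vertex 5.121 0.808 2.705
vertex 4.968 -0.173 1.929
endloop
endfacet
facet normal 0.764 0.323 -0.559
outer loop
vertex 3.865 1.873 1.605
vertex 5.121 0.808 2.705
vertex 3.712 0.892 0.829
endloop
endfacet

endsolid


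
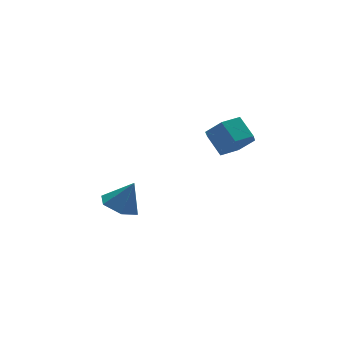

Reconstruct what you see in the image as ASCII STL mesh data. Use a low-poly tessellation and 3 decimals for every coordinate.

solid 
facet normal 0.214 -0.776 -0.594
outer loop
vertex 4.289 -1.087 2.416
vertex 3.374 -1.344 2.422
vertex 3.696 -0.746 1.757
endloop
endfacet
facet normal 0.751 0.519 -0.408
outer loop
vertex 4.289 -1.087 2.416
vertex 3.696 -0.746 1.757
vertex 4.04 -0.18 3.111
endloop
endfacet
facet normal 0.751 0.519 -0.408
outer loop
vertex 4.04 -0.18 3.111
vertex 3.696 -0.746 1.757
vertex 3.447 0.161 2.453
endloop
endfacet
facet normal -0.213 0.776 0.594
outer loop
vertex 4.04 -0.18 3.111
vertex 3.447 0.161 2.453
vertex 3.126 -0.436 3.118
endloop
endfacet
facet normal 0.212 -0.776 -0.595
outer loop
vertex 3.696 -0.746 1.757
vertex 3.374 -1.344 2.422
vertex 2.781 -1.002 1.764
endloop
endfacet
facet normal -0.166 0.571 -0.804
outer loop
vertex 3.696 -0.746 1.757
vertex 2.781 -1.002 1.764
vertex 3.447 0.161 2.453
endloop
endfacet
facet normal -0.166 0.571 -0.804
outer loop
vertex 3.447 0.161 2.453
vertex 2.781 -1.002 1.764
vertex 2.532 -0.095 2.46
endloop
endfacet
facet normal -0.213 0.776 0.594
outer loop
vertex 3.447 0.161 2.453
vertex 2.532 -0.095 2.46
vertex 3.126 -0.436 3.118
endloop
endfacet
facet normal 0.213 -0.775 -0.595
outer loop
vertex 2.781 -1.002 1.764
vertex 3.374 -1.344 2.422
vertex 2.46 -1.6 2.429
endloop
endfacet
facet normal -0.917 0.052 -0.396
outer loop
vertex 2.781 -1.002 1.764
vertex 2.46 -1.6 2.429
vertex 2.532 -0.095 2.46
endloop
endfacet
facet normal -0.917 0.052 -0.396
outer loop
vertex 2.532 -0.095 2.46
vertex 2.46 -1.6 2.429
vertex 2.211 -0.693 3.124
endloop
endfacet
facet normal -0.214 0.775 0.595
outer loop
vertex 2.532 -0.095 2.46
vertex 2.211 -0.693 3.124
vertex 3.126 -0.436 3.118
endloop
endfacet
facet normal 0.213 -0.776 -0.594
outer loop
vertex 2.46 -1.6 2.429
vertex 3.374 -1.344 2.422
vertex 3.053 -1.941 3.087
endloop
endfacet
facet normal -0.751 -0.519 0.408
outer loop
vertex 2.46 -1.6 2.429
vertex 3.053 -1.941 3.087
vertex 2.211 -0.693 3.124
endloop
endfacet
facet normal -0.751 -0.519 0.408
outer loop
vertex 2.211 -0.693 3.124
vertex 3.053 -1.941 3.087
vertex 2.804 -1.034 3.783
endloop
endfacet
facet normal -0.214 0.776 0.594
outer loop
vertex 2.211 -0.693 3.124
vertex 2.804 -1.034 3.783
vertex 3.126 -0.436 3.118
endloop
endfacet
facet normal 0.213 -0.776 -0.594
outer loop
vertex 3.053 -1.941 3.087
vertex 3.374 -1.344 2.422
vertex 3.968 -1.685 3.08
endloop
endfacet
facet normal 0.166 -0.571 0.804
outer loop
vertex 3.053 -1.941 3.087
vertex 3.968 -1.685 3.08
vertex 2.804 -1.034 3.783
endloop
endfacet
facet normal 0.166 -0.571 0.804
outer loop
vertex 2.804 -1.034 3.783
vertex 3.968 -1.685 3.08
vertex 3.719 -0.778 3.776
endloop
endfacet
facet normal -0.212 0.776 0.595
outer loop
vertex 2.804 -1.034 3.783
vertex 3.719 -0.778 3.776
vertex 3.126 -0.436 3.118
endloop
endfacet
facet normal 0.214 -0.775 -0.595
outer loop
vertex 3.968 -1.685 3.08
vertex 3.374 -1.344 2.422
vertex 4.289 -1.087 2.416
endloop
endfacet
facet normal 0.917 -0.052 0.396
outer loop
vertex 3.968 -1.685 3.08
vertex 4.289 -1.087 2.416
vertex 3.719 -0.778 3.776
endloop
endfacet
facet normal 0.917 -0.052 0.396
outer loop
vertex 3.719 -0.778 3.776
vertex 4.289 -1.087 2.416
vertex 4.04 -0.18 3.111
endloop
endfacet
facet normal -0.213 0.775 0.595
outer loop
vertex 3.719 -0.778 3.776
vertex 4.04 -0.18 3.111
vertex 3.126 -0.436 3.118
endloop
endfacet
facet normal -0.444 0.049 -0.894
outer loop
vertex 0.179 2.167 -3.322
vertex -0.433 2.837 -2.981
vertex 0.406 3.108 -3.383
endloop
endfacet
facet normal 0.972 -0.231 0.051
outer loop
vertex 0.179 2.167 -3.322
vertex 0.406 3.108 -3.383
vertex 0.233 2.763 -1.639
endloop
endfacet
facet normal -0.444 0.049 -0.894
outer loop
vertex 0.406 3.108 -3.383
vertex -0.433 2.837 -2.981
vertex -0.206 3.778 -3.042
endloop
endfacet
facet normal 0.772 0.605 0.196
outer loop
vertex 0.406 3.108 -3.383
vertex -0.206 3.778 -3.042
vertex 0.233 2.763 -1.639
endloop
endfacet
facet normal -0.445 0.049 -0.894
outer loop
vertex -0.206 3.778 -3.042
vertex -0.433 2.837 -2.981
vertex -1.046 3.507 -2.639
endloop
endfacet
facet normal 0.017 0.813 0.583
outer loop
vertex -0.206 3.778 -3.042
vertex -1.046 3.507 -2.639
vertex 0.233 2.763 -1.639
endloop
endfacet
facet normal -0.445 0.049 -0.894
outer loop
vertex -1.046 3.507 -2.639
vertex -0.433 2.837 -2.981
vertex -1.273 2.566 -2.578
endloop
endfacet
facet normal -0.537 0.183 0.823
outer loop
vertex -1.046 3.507 -2.639
vertex -1.273 2.566 -2.578
vertex 0.233 2.763 -1.639
endloop
endfacet
facet normal -0.445 0.050 -0.894
outer loop
vertex -1.273 2.566 -2.578
vertex -0.433 2.837 -2.981
vertex -0.661 1.896 -2.92
endloop
endfacet
facet normal -0.337 -0.654 0.678
outer loop
vertex -1.273 2.566 -2.578
vertex -0.661 1.896 -2.92
vertex 0.233 2.763 -1.639
endloop
endfacet
facet normal -0.444 0.050 -0.895
outer loop
vertex -0.661 1.896 -2.92
vertex -0.433 2.837 -2.981
vertex 0.179 2.167 -3.322
endloop
endfacet
facet normal 0.417 -0.861 0.291
outer loop
vertex -0.661 1.896 -2.92
vertex 0.179 2.167 -3.322
vertex 0.233 2.763 -1.639
endloop
endfacet

endsolid


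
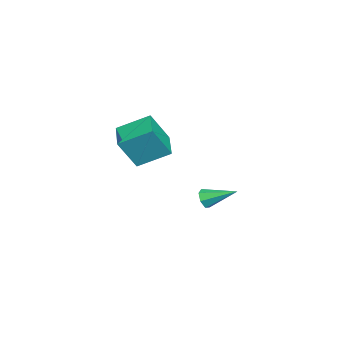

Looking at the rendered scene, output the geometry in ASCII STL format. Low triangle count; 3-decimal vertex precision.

solid 
facet normal -0.324 0.399 -0.858
outer loop
vertex 0.349 -2.247 2.853
vertex 2.041 -1.695 2.471
vertex 0.705 -3.995 1.905
endloop
endfacet
facet normal -0.929 -0.303 0.210
outer loop
vertex 1.379 -4.825 3.689
vertex 0.349 -2.247 2.853
vertex 0.705 -3.995 1.905
endloop
endfacet
facet normal -0.324 0.399 -0.858
outer loop
vertex 0.705 -3.995 1.905
vertex 2.041 -1.695 2.471
vertex 2.397 -3.443 1.523
endloop
endfacet
facet normal 0.176 -0.865 -0.469
outer loop
vertex 2.397 -3.443 1.523
vertex 1.379 -4.825 3.689
vertex 0.705 -3.995 1.905
endloop
endfacet
facet normal -0.176 0.865 0.469
outer loop
vertex 0.349 -2.247 2.853
vertex 2.715 -2.525 4.255
vertex 2.041 -1.695 2.471
endloop
endfacet
facet normal -0.929 -0.303 0.210
outer loop
vertex 1.023 -3.077 4.637
vertex 0.349 -2.247 2.853
vertex 1.379 -4.825 3.689
endloop
endfacet
facet normal -0.176 0.865 0.469
outer loop
vertex 1.023 -3.077 4.637
vertex 2.715 -2.525 4.255
vertex 0.349 -2.247 2.853
endloop
endfacet
facet normal 0.929 0.303 -0.210
outer loop
vertex 2.041 -1.695 2.471
vertex 2.715 -2.525 4.255
vertex 2.397 -3.443 1.523
endloop
endfacet
facet normal 0.176 -0.865 -0.469
outer loop
vertex 3.071 -4.273 3.307
vertex 1.379 -4.825 3.689
vertex 2.397 -3.443 1.523
endloop
endfacet
facet normal 0.929 0.303 -0.210
outer loop
vertex 2.397 -3.443 1.523
vertex 2.715 -2.525 4.255
vertex 3.071 -4.273 3.307
endloop
endfacet
facet normal 0.324 -0.399 0.858
outer loop
vertex 3.071 -4.273 3.307
vertex 1.023 -3.077 4.637
vertex 1.379 -4.825 3.689
endloop
endfacet
facet normal 0.324 -0.399 0.858
outer loop
vertex 2.715 -2.525 4.255
vertex 1.023 -3.077 4.637
vertex 3.071 -4.273 3.307
endloop
endfacet
facet normal -0.025 -0.915 -0.403
outer loop
vertex -3.635 -1.608 -3.018
vertex -3.956 -1.35 -3.584
vertex -3.27 -1.421 -3.466
endloop
endfacet
facet normal 0.770 0.025 0.638
outer loop
vertex -3.635 -1.608 -3.018
vertex -3.27 -1.421 -3.466
vertex -3.904 0.49 -2.776
endloop
endfacet
facet normal -0.026 -0.915 -0.402
outer loop
vertex -3.27 -1.421 -3.466
vertex -3.956 -1.35 -3.584
vertex -3.422 -1.181 -4.003
endloop
endfacet
facet normal 0.931 0.348 -0.108
outer loop
vertex -3.27 -1.421 -3.466
vertex -3.422 -1.181 -4.003
vertex -3.904 0.49 -2.776
endloop
endfacet
facet normal -0.026 -0.915 -0.402
outer loop
vertex -3.422 -1.181 -4.003
vertex -3.956 -1.35 -3.584
vertex -3.976 -1.068 -4.224
endloop
endfacet
facet normal 0.397 0.615 -0.681
outer loop
vertex -3.422 -1.181 -4.003
vertex -3.976 -1.068 -4.224
vertex -3.904 0.49 -2.776
endloop
endfacet
facet normal -0.027 -0.915 -0.402
outer loop
vertex -3.976 -1.068 -4.224
vertex -3.956 -1.35 -3.584
vertex -4.515 -1.167 -3.963
endloop
endfacet
facet normal -0.430 0.625 -0.651
outer loop
vertex -3.976 -1.068 -4.224
vertex -4.515 -1.167 -3.963
vertex -3.904 0.49 -2.776
endloop
endfacet
facet normal -0.027 -0.915 -0.402
outer loop
vertex -4.515 -1.167 -3.963
vertex -3.956 -1.35 -3.584
vertex -4.634 -1.404 -3.416
endloop
endfacet
facet normal -0.928 0.371 -0.041
outer loop
vertex -4.515 -1.167 -3.963
vertex -4.634 -1.404 -3.416
vertex -3.904 0.49 -2.776
endloop
endfacet
facet normal -0.027 -0.915 -0.402
outer loop
vertex -4.634 -1.404 -3.416
vertex -3.956 -1.35 -3.584
vertex -4.242 -1.6 -2.996
endloop
endfacet
facet normal -0.720 0.044 0.692
outer loop
vertex -4.634 -1.404 -3.416
vertex -4.242 -1.6 -2.996
vertex -3.904 0.49 -2.776
endloop
endfacet
facet normal -0.027 -0.915 -0.402
outer loop
vertex -4.242 -1.6 -2.996
vertex -3.956 -1.35 -3.584
vertex -3.635 -1.608 -3.018
endloop
endfacet
facet normal 0.035 -0.110 0.993
outer loop
vertex -4.242 -1.6 -2.996
vertex -3.635 -1.608 -3.018
vertex -3.904 0.49 -2.776
endloop
endfacet

endsolid


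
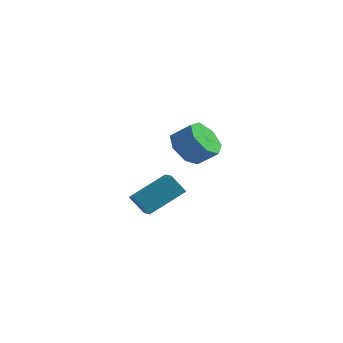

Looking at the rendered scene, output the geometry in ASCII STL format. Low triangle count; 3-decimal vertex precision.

solid 
facet normal -0.770 -0.182 -0.611
outer loop
vertex -3.442 2.136 -2.172
vertex -3.979 2.985 -1.748
vertex -3.299 2.967 -2.6
endloop
endfacet
facet normal 0.620 -0.441 -0.649
outer loop
vertex -3.442 2.136 -2.172
vertex -3.299 2.967 -2.6
vertex -2.464 2.366 -1.395
endloop
endfacet
facet normal 0.620 -0.441 -0.649
outer loop
vertex -2.464 2.366 -1.395
vertex -3.299 2.967 -2.6
vertex -2.321 3.198 -1.823
endloop
endfacet
facet normal 0.770 0.182 0.612
outer loop
vertex -2.464 2.366 -1.395
vertex -2.321 3.198 -1.823
vertex -3.001 3.215 -0.972
endloop
endfacet
facet normal -0.770 -0.182 -0.611
outer loop
vertex -3.299 2.967 -2.6
vertex -3.979 2.985 -1.748
vertex -3.667 3.811 -2.387
endloop
endfacet
facet normal 0.505 0.412 -0.758
outer loop
vertex -3.299 2.967 -2.6
vertex -3.667 3.811 -2.387
vertex -2.321 3.198 -1.823
endloop
endfacet
facet normal 0.505 0.412 -0.758
outer loop
vertex -2.321 3.198 -1.823
vertex -3.667 3.811 -2.387
vertex -2.689 4.042 -1.61
endloop
endfacet
facet normal 0.770 0.181 0.612
outer loop
vertex -2.321 3.198 -1.823
vertex -2.689 4.042 -1.61
vertex -3.001 3.215 -0.972
endloop
endfacet
facet normal -0.770 -0.182 -0.612
outer loop
vertex -3.667 3.811 -2.387
vertex -3.979 2.985 -1.748
vertex -4.271 4.033 -1.693
endloop
endfacet
facet normal 0.010 0.955 -0.297
outer loop
vertex -3.667 3.811 -2.387
vertex -4.271 4.033 -1.693
vertex -2.689 4.042 -1.61
endloop
endfacet
facet normal 0.010 0.955 -0.297
outer loop
vertex -2.689 4.042 -1.61
vertex -4.271 4.033 -1.693
vertex -3.293 4.264 -0.916
endloop
endfacet
facet normal 0.770 0.182 0.612
outer loop
vertex -2.689 4.042 -1.61
vertex -3.293 4.264 -0.916
vertex -3.001 3.215 -0.972
endloop
endfacet
facet normal -0.770 -0.183 -0.611
outer loop
vertex -4.271 4.033 -1.693
vertex -3.979 2.985 -1.748
vertex -4.654 3.466 -1.041
endloop
endfacet
facet normal -0.492 0.779 0.388
outer loop
vertex -4.271 4.033 -1.693
vertex -4.654 3.466 -1.041
vertex -3.293 4.264 -0.916
endloop
endfacet
facet normal -0.492 0.779 0.389
outer loop
vertex -3.293 4.264 -0.916
vertex -4.654 3.466 -1.041
vertex -3.677 3.696 -0.264
endloop
endfacet
facet normal 0.770 0.182 0.612
outer loop
vertex -3.293 4.264 -0.916
vertex -3.677 3.696 -0.264
vertex -3.001 3.215 -0.972
endloop
endfacet
facet normal -0.770 -0.181 -0.612
outer loop
vertex -4.654 3.466 -1.041
vertex -3.979 2.985 -1.748
vertex -4.53 2.536 -0.922
endloop
endfacet
facet normal -0.625 0.017 0.781
outer loop
vertex -4.654 3.466 -1.041
vertex -4.53 2.536 -0.922
vertex -3.677 3.696 -0.264
endloop
endfacet
facet normal -0.624 0.016 0.781
outer loop
vertex -3.677 3.696 -0.264
vertex -4.53 2.536 -0.922
vertex -3.552 2.766 -0.145
endloop
endfacet
facet normal 0.770 0.182 0.612
outer loop
vertex -3.677 3.696 -0.264
vertex -3.552 2.766 -0.145
vertex -3.001 3.215 -0.972
endloop
endfacet
facet normal -0.770 -0.182 -0.612
outer loop
vertex -4.53 2.536 -0.922
vertex -3.979 2.985 -1.748
vertex -3.99 1.944 -1.425
endloop
endfacet
facet normal -0.287 -0.759 0.585
outer loop
vertex -4.53 2.536 -0.922
vertex -3.99 1.944 -1.425
vertex -3.552 2.766 -0.145
endloop
endfacet
facet normal -0.286 -0.759 0.585
outer loop
vertex -3.552 2.766 -0.145
vertex -3.99 1.944 -1.425
vertex -3.012 2.175 -0.648
endloop
endfacet
facet normal 0.770 0.182 0.612
outer loop
vertex -3.552 2.766 -0.145
vertex -3.012 2.175 -0.648
vertex -3.001 3.215 -0.972
endloop
endfacet
facet normal -0.770 -0.182 -0.612
outer loop
vertex -3.99 1.944 -1.425
vertex -3.979 2.985 -1.748
vertex -3.442 2.136 -2.172
endloop
endfacet
facet normal 0.268 -0.962 -0.051
outer loop
vertex -3.99 1.944 -1.425
vertex -3.442 2.136 -2.172
vertex -3.012 2.175 -0.648
endloop
endfacet
facet normal 0.267 -0.962 -0.051
outer loop
vertex -3.012 2.175 -0.648
vertex -3.442 2.136 -2.172
vertex -2.464 2.366 -1.395
endloop
endfacet
facet normal 0.770 0.182 0.611
outer loop
vertex -3.012 2.175 -0.648
vertex -2.464 2.366 -1.395
vertex -3.001 3.215 -0.972
endloop
endfacet
facet normal -0.511 -0.268 0.817
outer loop
vertex -1.729 -1.642 -1.602
vertex -2.392 -1.098 -1.839
vertex -2.601 -3.162 -2.646
endloop
endfacet
facet normal 0.746 -0.611 0.267
outer loop
vertex -2.028 -2.862 -3.561
vertex -1.729 -1.642 -1.602
vertex -2.601 -3.162 -2.646
endloop
endfacet
facet normal -0.512 -0.267 0.816
outer loop
vertex -2.601 -3.162 -2.646
vertex -2.392 -1.098 -1.839
vertex -3.264 -2.618 -2.884
endloop
endfacet
facet normal -0.428 -0.745 -0.512
outer loop
vertex -3.264 -2.618 -2.884
vertex -2.028 -2.862 -3.561
vertex -2.601 -3.162 -2.646
endloop
endfacet
facet normal 0.428 0.745 0.512
outer loop
vertex -1.729 -1.642 -1.602
vertex -1.819 -0.798 -2.754
vertex -2.392 -1.098 -1.839
endloop
endfacet
facet normal 0.745 -0.611 0.267
outer loop
vertex -1.156 -1.342 -2.516
vertex -1.729 -1.642 -1.602
vertex -2.028 -2.862 -3.561
endloop
endfacet
facet normal 0.427 0.745 0.512
outer loop
vertex -1.156 -1.342 -2.516
vertex -1.819 -0.798 -2.754
vertex -1.729 -1.642 -1.602
endloop
endfacet
facet normal -0.745 0.611 -0.267
outer loop
vertex -2.392 -1.098 -1.839
vertex -1.819 -0.798 -2.754
vertex -3.264 -2.618 -2.884
endloop
endfacet
facet normal -0.428 -0.745 -0.513
outer loop
vertex -2.691 -2.318 -3.798
vertex -2.028 -2.862 -3.561
vertex -3.264 -2.618 -2.884
endloop
endfacet
facet normal -0.745 0.611 -0.267
outer loop
vertex -3.264 -2.618 -2.884
vertex -1.819 -0.798 -2.754
vertex -2.691 -2.318 -3.798
endloop
endfacet
facet normal 0.512 0.268 -0.816
outer loop
vertex -2.691 -2.318 -3.798
vertex -1.156 -1.342 -2.516
vertex -2.028 -2.862 -3.561
endloop
endfacet
facet normal 0.512 0.267 -0.816
outer loop
vertex -1.819 -0.798 -2.754
vertex -1.156 -1.342 -2.516
vertex -2.691 -2.318 -3.798
endloop
endfacet

endsolid


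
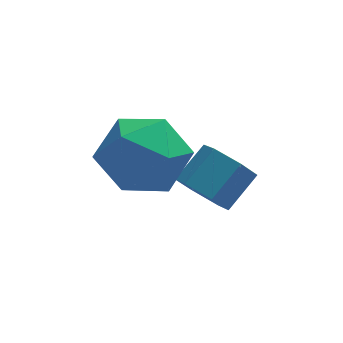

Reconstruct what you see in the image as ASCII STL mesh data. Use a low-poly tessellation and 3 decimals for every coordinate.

solid 
facet normal -0.640 -0.506 -0.578
outer loop
vertex -2.197 -2.598 1.029
vertex -2.562 -2.753 1.569
vertex -2.694 -2.193 1.225
endloop
endfacet
facet normal 0.202 0.617 -0.761
outer loop
vertex -2.197 -2.598 1.029
vertex -2.694 -2.193 1.225
vertex -1.532 -2.072 1.632
endloop
endfacet
facet normal 0.203 0.615 -0.762
outer loop
vertex -1.532 -2.072 1.632
vertex -2.694 -2.193 1.225
vertex -2.029 -1.667 1.827
endloop
endfacet
facet normal 0.639 0.506 0.579
outer loop
vertex -1.532 -2.072 1.632
vertex -2.029 -1.667 1.827
vertex -1.898 -2.227 2.171
endloop
endfacet
facet normal -0.638 -0.507 -0.580
outer loop
vertex -2.694 -2.193 1.225
vertex -2.562 -2.753 1.569
vertex -3.06 -2.349 1.764
endloop
endfacet
facet normal -0.542 0.831 -0.127
outer loop
vertex -2.694 -2.193 1.225
vertex -3.06 -2.349 1.764
vertex -2.029 -1.667 1.827
endloop
endfacet
facet normal -0.542 0.831 -0.129
outer loop
vertex -2.029 -1.667 1.827
vertex -3.06 -2.349 1.764
vertex -2.395 -1.822 2.366
endloop
endfacet
facet normal 0.639 0.506 0.579
outer loop
vertex -2.029 -1.667 1.827
vertex -2.395 -1.822 2.366
vertex -1.898 -2.227 2.171
endloop
endfacet
facet normal -0.638 -0.507 -0.579
outer loop
vertex -3.06 -2.349 1.764
vertex -2.562 -2.753 1.569
vertex -2.928 -2.908 2.108
endloop
endfacet
facet normal -0.743 0.214 0.634
outer loop
vertex -3.06 -2.349 1.764
vertex -2.928 -2.908 2.108
vertex -2.395 -1.822 2.366
endloop
endfacet
facet normal -0.744 0.215 0.633
outer loop
vertex -2.395 -1.822 2.366
vertex -2.928 -2.908 2.108
vertex -2.263 -2.382 2.711
endloop
endfacet
facet normal 0.640 0.507 0.578
outer loop
vertex -2.395 -1.822 2.366
vertex -2.263 -2.382 2.711
vertex -1.898 -2.227 2.171
endloop
endfacet
facet normal -0.639 -0.506 -0.579
outer loop
vertex -2.928 -2.908 2.108
vertex -2.562 -2.753 1.569
vertex -2.431 -3.313 1.913
endloop
endfacet
facet normal -0.203 -0.616 0.761
outer loop
vertex -2.928 -2.908 2.108
vertex -2.431 -3.313 1.913
vertex -2.263 -2.382 2.711
endloop
endfacet
facet normal -0.202 -0.616 0.761
outer loop
vertex -2.263 -2.382 2.711
vertex -2.431 -3.313 1.913
vertex -1.766 -2.787 2.515
endloop
endfacet
facet normal 0.640 0.506 0.578
outer loop
vertex -2.263 -2.382 2.711
vertex -1.766 -2.787 2.515
vertex -1.898 -2.227 2.171
endloop
endfacet
facet normal -0.639 -0.506 -0.579
outer loop
vertex -2.431 -3.313 1.913
vertex -2.562 -2.753 1.569
vertex -2.065 -3.158 1.374
endloop
endfacet
facet normal 0.541 -0.831 0.128
outer loop
vertex -2.431 -3.313 1.913
vertex -2.065 -3.158 1.374
vertex -1.766 -2.787 2.515
endloop
endfacet
facet normal 0.542 -0.830 0.128
outer loop
vertex -1.766 -2.787 2.515
vertex -2.065 -3.158 1.374
vertex -1.4 -2.631 1.976
endloop
endfacet
facet normal 0.638 0.507 0.580
outer loop
vertex -1.766 -2.787 2.515
vertex -1.4 -2.631 1.976
vertex -1.898 -2.227 2.171
endloop
endfacet
facet normal -0.640 -0.507 -0.578
outer loop
vertex -2.065 -3.158 1.374
vertex -2.562 -2.753 1.569
vertex -2.197 -2.598 1.029
endloop
endfacet
facet normal 0.744 -0.215 -0.633
outer loop
vertex -2.065 -3.158 1.374
vertex -2.197 -2.598 1.029
vertex -1.4 -2.631 1.976
endloop
endfacet
facet normal 0.744 -0.214 -0.633
outer loop
vertex -1.4 -2.631 1.976
vertex -2.197 -2.598 1.029
vertex -1.532 -2.072 1.632
endloop
endfacet
facet normal 0.638 0.507 0.579
outer loop
vertex -1.4 -2.631 1.976
vertex -1.532 -2.072 1.632
vertex -1.898 -2.227 2.171
endloop
endfacet
facet normal -0.812 -0.468 0.349
outer loop
vertex -4.779 -2.95 3.215
vertex -4.257 -3.874 3.191
vertex -4.229 -3.271 4.065
endloop
endfacet
facet normal -0.784 0.206 0.585
outer loop
vertex -4.779 -2.95 3.215
vertex -4.229 -3.271 4.065
vertex -4.19 -2.255 3.76
endloop
endfacet
facet normal -0.770 0.638 0.018
outer loop
vertex -4.779 -2.95 3.215
vertex -4.19 -2.255 3.76
vertex -4.194 -2.23 2.698
endloop
endfacet
facet normal -0.789 0.233 -0.569
outer loop
vertex -4.779 -2.95 3.215
vertex -4.194 -2.23 2.698
vertex -4.236 -3.231 2.347
endloop
endfacet
facet normal -0.815 -0.451 -0.364
outer loop
vertex -4.779 -2.95 3.215
vertex -4.236 -3.231 2.347
vertex -4.257 -3.874 3.191
endloop
endfacet
facet normal -0.171 0.289 0.942
outer loop
vertex -4.19 -2.255 3.76
vertex -4.229 -3.271 4.065
vertex -3.304 -2.749 4.073
endloop
endfacet
facet normal -0.217 -0.800 0.559
outer loop
vertex -4.229 -3.271 4.065
vertex -4.257 -3.874 3.191
vertex -3.346 -3.75 3.722
endloop
endfacet
facet normal -0.221 -0.773 -0.594
outer loop
vertex -4.257 -3.874 3.191
vertex -4.236 -3.231 2.347
vertex -3.35 -3.725 2.66
endloop
endfacet
facet normal -0.179 0.332 -0.926
outer loop
vertex -4.236 -3.231 2.347
vertex -4.194 -2.23 2.698
vertex -3.311 -2.709 2.355
endloop
endfacet
facet normal -0.148 0.989 0.024
outer loop
vertex -4.194 -2.23 2.698
vertex -4.19 -2.255 3.76
vertex -3.283 -2.106 3.229
endloop
endfacet
facet normal 0.789 -0.233 0.569
outer loop
vertex -2.761 -3.03 3.205
vertex -3.304 -2.749 4.073
vertex -3.346 -3.75 3.722
endloop
endfacet
facet normal 0.770 -0.638 -0.018
outer loop
vertex -2.761 -3.03 3.205
vertex -3.346 -3.75 3.722
vertex -3.35 -3.725 2.66
endloop
endfacet
facet normal 0.784 -0.206 -0.585
outer loop
vertex -2.761 -3.03 3.205
vertex -3.35 -3.725 2.66
vertex -3.311 -2.709 2.355
endloop
endfacet
facet normal 0.812 0.468 -0.349
outer loop
vertex -2.761 -3.03 3.205
vertex -3.311 -2.709 2.355
vertex -3.283 -2.106 3.229
endloop
endfacet
facet normal 0.815 0.451 0.364
outer loop
vertex -2.761 -3.03 3.205
vertex -3.283 -2.106 3.229
vertex -3.304 -2.749 4.073
endloop
endfacet
facet normal 0.179 -0.332 0.926
outer loop
vertex -3.346 -3.75 3.722
vertex -3.304 -2.749 4.073
vertex -4.229 -3.271 4.065
endloop
endfacet
facet normal 0.148 -0.989 -0.024
outer loop
vertex -3.35 -3.725 2.66
vertex -3.346 -3.75 3.722
vertex -4.257 -3.874 3.191
endloop
endfacet
facet normal 0.171 -0.289 -0.942
outer loop
vertex -3.311 -2.709 2.355
vertex -3.35 -3.725 2.66
vertex -4.236 -3.231 2.347
endloop
endfacet
facet normal 0.217 0.800 -0.559
outer loop
vertex -3.283 -2.106 3.229
vertex -3.311 -2.709 2.355
vertex -4.194 -2.23 2.698
endloop
endfacet
facet normal 0.221 0.773 0.594
outer loop
vertex -3.304 -2.749 4.073
vertex -3.283 -2.106 3.229
vertex -4.19 -2.255 3.76
endloop
endfacet

endsolid


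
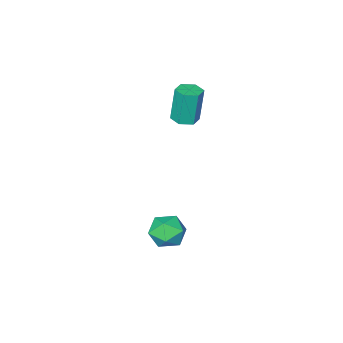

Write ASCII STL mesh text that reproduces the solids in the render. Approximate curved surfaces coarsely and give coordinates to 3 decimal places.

solid 
facet normal -0.930 -0.285 0.233
outer loop
vertex 1.279 1.422 -1.65
vertex 1.532 0.656 -1.578
vertex 1.542 1.148 -0.935
endloop
endfacet
facet normal -0.808 0.386 0.445
outer loop
vertex 1.279 1.422 -1.65
vertex 1.542 1.148 -0.935
vertex 1.755 1.887 -1.189
endloop
endfacet
facet normal -0.626 0.769 -0.129
outer loop
vertex 1.279 1.422 -1.65
vertex 1.755 1.887 -1.189
vertex 1.877 1.852 -1.988
endloop
endfacet
facet normal -0.635 0.336 -0.696
outer loop
vertex 1.279 1.422 -1.65
vertex 1.877 1.852 -1.988
vertex 1.739 1.091 -2.229
endloop
endfacet
facet normal -0.823 -0.316 -0.473
outer loop
vertex 1.279 1.422 -1.65
vertex 1.739 1.091 -2.229
vertex 1.532 0.656 -1.578
endloop
endfacet
facet normal -0.252 0.379 0.890
outer loop
vertex 1.755 1.887 -1.189
vertex 1.542 1.148 -0.935
vertex 2.301 1.409 -0.831
endloop
endfacet
facet normal -0.448 -0.707 0.548
outer loop
vertex 1.542 1.148 -0.935
vertex 1.532 0.656 -1.578
vertex 2.163 0.648 -1.072
endloop
endfacet
facet normal -0.274 -0.757 -0.593
outer loop
vertex 1.532 0.656 -1.578
vertex 1.739 1.091 -2.229
vertex 2.285 0.613 -1.871
endloop
endfacet
facet normal 0.029 0.297 -0.954
outer loop
vertex 1.739 1.091 -2.229
vertex 1.877 1.852 -1.988
vertex 2.498 1.352 -2.125
endloop
endfacet
facet normal 0.043 0.998 -0.037
outer loop
vertex 1.877 1.852 -1.988
vertex 1.755 1.887 -1.189
vertex 2.508 1.844 -1.482
endloop
endfacet
facet normal 0.635 -0.336 0.696
outer loop
vertex 2.761 1.078 -1.41
vertex 2.301 1.409 -0.831
vertex 2.163 0.648 -1.072
endloop
endfacet
facet normal 0.626 -0.769 0.129
outer loop
vertex 2.761 1.078 -1.41
vertex 2.163 0.648 -1.072
vertex 2.285 0.613 -1.871
endloop
endfacet
facet normal 0.808 -0.386 -0.445
outer loop
vertex 2.761 1.078 -1.41
vertex 2.285 0.613 -1.871
vertex 2.498 1.352 -2.125
endloop
endfacet
facet normal 0.930 0.285 -0.233
outer loop
vertex 2.761 1.078 -1.41
vertex 2.498 1.352 -2.125
vertex 2.508 1.844 -1.482
endloop
endfacet
facet normal 0.823 0.316 0.473
outer loop
vertex 2.761 1.078 -1.41
vertex 2.508 1.844 -1.482
vertex 2.301 1.409 -0.831
endloop
endfacet
facet normal -0.029 -0.297 0.954
outer loop
vertex 2.163 0.648 -1.072
vertex 2.301 1.409 -0.831
vertex 1.542 1.148 -0.935
endloop
endfacet
facet normal -0.043 -0.998 0.037
outer loop
vertex 2.285 0.613 -1.871
vertex 2.163 0.648 -1.072
vertex 1.532 0.656 -1.578
endloop
endfacet
facet normal 0.252 -0.379 -0.890
outer loop
vertex 2.498 1.352 -2.125
vertex 2.285 0.613 -1.871
vertex 1.739 1.091 -2.229
endloop
endfacet
facet normal 0.448 0.707 -0.548
outer loop
vertex 2.508 1.844 -1.482
vertex 2.498 1.352 -2.125
vertex 1.877 1.852 -1.988
endloop
endfacet
facet normal 0.274 0.757 0.593
outer loop
vertex 2.301 1.409 -0.831
vertex 2.508 1.844 -1.482
vertex 1.755 1.887 -1.189
endloop
endfacet
facet normal 0.122 -0.017 -0.992
outer loop
vertex 0.064 -0.798 2.445
vertex -0.415 -1.084 2.391
vertex -0.419 -0.524 2.381
endloop
endfacet
facet normal 0.488 0.871 0.044
outer loop
vertex 0.064 -0.798 2.445
vertex -0.419 -0.524 2.381
vertex -0.126 -0.771 4.003
endloop
endfacet
facet normal 0.488 0.872 0.045
outer loop
vertex -0.126 -0.771 4.003
vertex -0.419 -0.524 2.381
vertex -0.61 -0.497 3.939
endloop
endfacet
facet normal -0.122 0.017 0.992
outer loop
vertex -0.126 -0.771 4.003
vertex -0.61 -0.497 3.939
vertex -0.605 -1.056 3.949
endloop
endfacet
facet normal 0.122 -0.017 -0.992
outer loop
vertex -0.419 -0.524 2.381
vertex -0.415 -1.084 2.391
vertex -0.898 -0.809 2.327
endloop
endfacet
facet normal -0.503 0.861 -0.077
outer loop
vertex -0.419 -0.524 2.381
vertex -0.898 -0.809 2.327
vertex -0.61 -0.497 3.939
endloop
endfacet
facet normal -0.503 0.861 -0.077
outer loop
vertex -0.61 -0.497 3.939
vertex -0.898 -0.809 2.327
vertex -1.089 -0.782 3.885
endloop
endfacet
facet normal -0.122 0.017 0.992
outer loop
vertex -0.61 -0.497 3.939
vertex -1.089 -0.782 3.885
vertex -0.605 -1.056 3.949
endloop
endfacet
facet normal 0.122 -0.017 -0.992
outer loop
vertex -0.898 -0.809 2.327
vertex -0.415 -1.084 2.391
vertex -0.894 -1.369 2.337
endloop
endfacet
facet normal -0.993 -0.009 -0.122
outer loop
vertex -0.898 -0.809 2.327
vertex -0.894 -1.369 2.337
vertex -1.089 -0.782 3.885
endloop
endfacet
facet normal -0.993 -0.011 -0.121
outer loop
vertex -1.089 -0.782 3.885
vertex -0.894 -1.369 2.337
vertex -1.084 -1.342 3.895
endloop
endfacet
facet normal -0.122 0.017 0.992
outer loop
vertex -1.089 -0.782 3.885
vertex -1.084 -1.342 3.895
vertex -0.605 -1.056 3.949
endloop
endfacet
facet normal 0.122 -0.017 -0.992
outer loop
vertex -0.894 -1.369 2.337
vertex -0.415 -1.084 2.391
vertex -0.41 -1.643 2.401
endloop
endfacet
facet normal -0.488 -0.872 -0.044
outer loop
vertex -0.894 -1.369 2.337
vertex -0.41 -1.643 2.401
vertex -1.084 -1.342 3.895
endloop
endfacet
facet normal -0.488 -0.871 -0.045
outer loop
vertex -1.084 -1.342 3.895
vertex -0.41 -1.643 2.401
vertex -0.601 -1.616 3.959
endloop
endfacet
facet normal -0.122 0.017 0.992
outer loop
vertex -1.084 -1.342 3.895
vertex -0.601 -1.616 3.959
vertex -0.605 -1.056 3.949
endloop
endfacet
facet normal 0.122 -0.017 -0.992
outer loop
vertex -0.41 -1.643 2.401
vertex -0.415 -1.084 2.391
vertex 0.069 -1.358 2.455
endloop
endfacet
facet normal 0.503 -0.861 0.077
outer loop
vertex -0.41 -1.643 2.401
vertex 0.069 -1.358 2.455
vertex -0.601 -1.616 3.959
endloop
endfacet
facet normal 0.503 -0.861 0.077
outer loop
vertex -0.601 -1.616 3.959
vertex 0.069 -1.358 2.455
vertex -0.122 -1.331 4.013
endloop
endfacet
facet normal -0.122 0.017 0.992
outer loop
vertex -0.601 -1.616 3.959
vertex -0.122 -1.331 4.013
vertex -0.605 -1.056 3.949
endloop
endfacet
facet normal 0.122 -0.017 -0.992
outer loop
vertex 0.069 -1.358 2.455
vertex -0.415 -1.084 2.391
vertex 0.064 -0.798 2.445
endloop
endfacet
facet normal 0.993 0.011 0.121
outer loop
vertex 0.069 -1.358 2.455
vertex 0.064 -0.798 2.445
vertex -0.122 -1.331 4.013
endloop
endfacet
facet normal 0.993 0.009 0.121
outer loop
vertex -0.122 -1.331 4.013
vertex 0.064 -0.798 2.445
vertex -0.126 -0.771 4.003
endloop
endfacet
facet normal -0.122 0.017 0.992
outer loop
vertex -0.122 -1.331 4.013
vertex -0.126 -0.771 4.003
vertex -0.605 -1.056 3.949
endloop
endfacet

endsolid


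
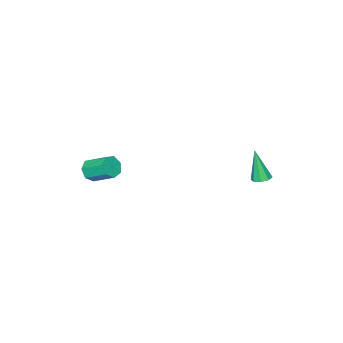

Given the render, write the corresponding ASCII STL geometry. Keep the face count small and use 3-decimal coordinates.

solid 
facet normal 0.186 -0.839 -0.512
outer loop
vertex 2.83 -4.391 0.96
vertex 2.264 -4.304 0.612
vertex 2.88 -4.081 0.47
endloop
endfacet
facet normal 0.979 0.113 0.171
outer loop
vertex 2.83 -4.391 0.96
vertex 2.88 -4.081 0.47
vertex 2.562 -3.183 1.696
endloop
endfacet
facet normal 0.979 0.113 0.171
outer loop
vertex 2.562 -3.183 1.696
vertex 2.88 -4.081 0.47
vertex 2.612 -2.873 1.207
endloop
endfacet
facet normal -0.186 0.838 0.512
outer loop
vertex 2.562 -3.183 1.696
vertex 2.612 -2.873 1.207
vertex 1.996 -3.096 1.348
endloop
endfacet
facet normal 0.186 -0.839 -0.512
outer loop
vertex 2.88 -4.081 0.47
vertex 2.264 -4.304 0.612
vertex 2.466 -3.939 0.087
endloop
endfacet
facet normal 0.677 0.487 -0.552
outer loop
vertex 2.88 -4.081 0.47
vertex 2.466 -3.939 0.087
vertex 2.612 -2.873 1.207
endloop
endfacet
facet normal 0.677 0.487 -0.552
outer loop
vertex 2.612 -2.873 1.207
vertex 2.466 -3.939 0.087
vertex 2.198 -2.731 0.824
endloop
endfacet
facet normal -0.186 0.838 0.512
outer loop
vertex 2.612 -2.873 1.207
vertex 2.198 -2.731 0.824
vertex 1.996 -3.096 1.348
endloop
endfacet
facet normal 0.186 -0.839 -0.512
outer loop
vertex 2.466 -3.939 0.087
vertex 2.264 -4.304 0.612
vertex 1.9 -4.072 0.099
endloop
endfacet
facet normal -0.134 0.494 -0.859
outer loop
vertex 2.466 -3.939 0.087
vertex 1.9 -4.072 0.099
vertex 2.198 -2.731 0.824
endloop
endfacet
facet normal -0.134 0.494 -0.859
outer loop
vertex 2.198 -2.731 0.824
vertex 1.9 -4.072 0.099
vertex 1.632 -2.864 0.836
endloop
endfacet
facet normal -0.186 0.838 0.512
outer loop
vertex 2.198 -2.731 0.824
vertex 1.632 -2.864 0.836
vertex 1.996 -3.096 1.348
endloop
endfacet
facet normal 0.187 -0.839 -0.512
outer loop
vertex 1.9 -4.072 0.099
vertex 2.264 -4.304 0.612
vertex 1.608 -4.38 0.497
endloop
endfacet
facet normal -0.845 0.130 -0.519
outer loop
vertex 1.9 -4.072 0.099
vertex 1.608 -4.38 0.497
vertex 1.632 -2.864 0.836
endloop
endfacet
facet normal -0.845 0.130 -0.519
outer loop
vertex 1.632 -2.864 0.836
vertex 1.608 -4.38 0.497
vertex 1.34 -3.172 1.234
endloop
endfacet
facet normal -0.186 0.838 0.512
outer loop
vertex 1.632 -2.864 0.836
vertex 1.34 -3.172 1.234
vertex 1.996 -3.096 1.348
endloop
endfacet
facet normal 0.187 -0.839 -0.511
outer loop
vertex 1.608 -4.38 0.497
vertex 2.264 -4.304 0.612
vertex 1.81 -4.63 0.981
endloop
endfacet
facet normal -0.919 -0.333 0.212
outer loop
vertex 1.608 -4.38 0.497
vertex 1.81 -4.63 0.981
vertex 1.34 -3.172 1.234
endloop
endfacet
facet normal -0.919 -0.333 0.212
outer loop
vertex 1.34 -3.172 1.234
vertex 1.81 -4.63 0.981
vertex 1.542 -3.422 1.718
endloop
endfacet
facet normal -0.186 0.839 0.511
outer loop
vertex 1.34 -3.172 1.234
vertex 1.542 -3.422 1.718
vertex 1.996 -3.096 1.348
endloop
endfacet
facet normal 0.186 -0.839 -0.512
outer loop
vertex 1.81 -4.63 0.981
vertex 2.264 -4.304 0.612
vertex 2.354 -4.635 1.187
endloop
endfacet
facet normal -0.301 -0.544 0.783
outer loop
vertex 1.81 -4.63 0.981
vertex 2.354 -4.635 1.187
vertex 1.542 -3.422 1.718
endloop
endfacet
facet normal -0.301 -0.544 0.783
outer loop
vertex 1.542 -3.422 1.718
vertex 2.354 -4.635 1.187
vertex 2.086 -3.427 1.924
endloop
endfacet
facet normal -0.186 0.839 0.511
outer loop
vertex 1.542 -3.422 1.718
vertex 2.086 -3.427 1.924
vertex 1.996 -3.096 1.348
endloop
endfacet
facet normal 0.186 -0.839 -0.512
outer loop
vertex 2.354 -4.635 1.187
vertex 2.264 -4.304 0.612
vertex 2.83 -4.391 0.96
endloop
endfacet
facet normal 0.543 -0.346 0.765
outer loop
vertex 2.354 -4.635 1.187
vertex 2.83 -4.391 0.96
vertex 2.086 -3.427 1.924
endloop
endfacet
facet normal 0.544 -0.346 0.765
outer loop
vertex 2.086 -3.427 1.924
vertex 2.83 -4.391 0.96
vertex 2.562 -3.183 1.696
endloop
endfacet
facet normal -0.185 0.839 0.511
outer loop
vertex 2.086 -3.427 1.924
vertex 2.562 -3.183 1.696
vertex 1.996 -3.096 1.348
endloop
endfacet
facet normal 0.025 0.293 -0.956
outer loop
vertex -1.582 2.932 1.399
vertex -2.108 2.996 1.405
vertex -1.692 3.306 1.511
endloop
endfacet
facet normal 0.922 0.167 0.348
outer loop
vertex -1.582 2.932 1.399
vertex -1.692 3.306 1.511
vertex -2.152 2.464 3.135
endloop
endfacet
facet normal 0.024 0.294 -0.956
outer loop
vertex -1.692 3.306 1.511
vertex -2.108 2.996 1.405
vertex -2.045 3.498 1.561
endloop
endfacet
facet normal 0.466 0.725 0.508
outer loop
vertex -1.692 3.306 1.511
vertex -2.045 3.498 1.561
vertex -2.152 2.464 3.135
endloop
endfacet
facet normal 0.024 0.294 -0.956
outer loop
vertex -2.045 3.498 1.561
vertex -2.108 2.996 1.405
vertex -2.436 3.396 1.52
endloop
endfacet
facet normal -0.266 0.814 0.516
outer loop
vertex -2.045 3.498 1.561
vertex -2.436 3.396 1.52
vertex -2.152 2.464 3.135
endloop
endfacet
facet normal 0.023 0.294 -0.956
outer loop
vertex -2.436 3.396 1.52
vertex -2.108 2.996 1.405
vertex -2.634 3.06 1.412
endloop
endfacet
facet normal -0.848 0.381 0.369
outer loop
vertex -2.436 3.396 1.52
vertex -2.634 3.06 1.412
vertex -2.152 2.464 3.135
endloop
endfacet
facet normal 0.023 0.295 -0.955
outer loop
vertex -2.634 3.06 1.412
vertex -2.108 2.996 1.405
vertex -2.525 2.686 1.299
endloop
endfacet
facet normal -0.936 -0.319 0.152
outer loop
vertex -2.634 3.06 1.412
vertex -2.525 2.686 1.299
vertex -2.152 2.464 3.135
endloop
endfacet
facet normal 0.025 0.293 -0.956
outer loop
vertex -2.525 2.686 1.299
vertex -2.108 2.996 1.405
vertex -2.171 2.493 1.249
endloop
endfacet
facet normal -0.480 -0.877 -0.009
outer loop
vertex -2.525 2.686 1.299
vertex -2.171 2.493 1.249
vertex -2.152 2.464 3.135
endloop
endfacet
facet normal 0.024 0.293 -0.956
outer loop
vertex -2.171 2.493 1.249
vertex -2.108 2.996 1.405
vertex -1.781 2.595 1.29
endloop
endfacet
facet normal 0.255 -0.967 -0.017
outer loop
vertex -2.171 2.493 1.249
vertex -1.781 2.595 1.29
vertex -2.152 2.464 3.135
endloop
endfacet
facet normal 0.025 0.294 -0.955
outer loop
vertex -1.781 2.595 1.29
vertex -2.108 2.996 1.405
vertex -1.582 2.932 1.399
endloop
endfacet
facet normal 0.835 -0.535 0.130
outer loop
vertex -1.781 2.595 1.29
vertex -1.582 2.932 1.399
vertex -2.152 2.464 3.135
endloop
endfacet

endsolid
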